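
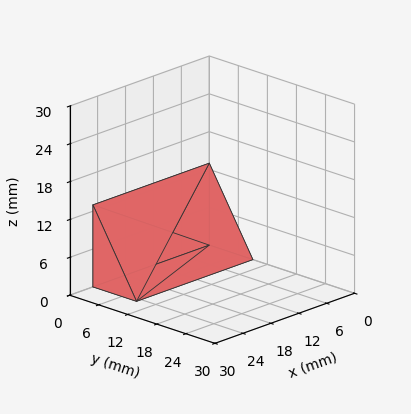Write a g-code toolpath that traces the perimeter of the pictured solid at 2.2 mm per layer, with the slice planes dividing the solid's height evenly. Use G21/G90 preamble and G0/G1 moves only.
Reading the render: the shape is a wedge (ramp): 25 × 9 mm base, rising to 13 mm along the y=0 edge and sloping linearly to z=0 at y=9 (dimensions read to the nearest mm from the axis ticks). For the g-code, the solid's height is divided into equal slices at the stated Δz and each level perimeter traced with G1 moves after a G0 lift.

; perimeter-only toolpath
G21 ; units = mm
G90 ; absolute positioning
G28 ; home
; layer 1
G0 Z2.2
G0 X0.0 Y0.0
G1 X25.0 Y0.0
G1 X25.0 Y7.5
G1 X0.0 Y7.5
G1 X0.0 Y0.0
; layer 2
G0 Z4.3
G0 X0.0 Y0.0
G1 X25.0 Y0.0
G1 X25.0 Y6.0
G1 X0.0 Y6.0
G1 X0.0 Y0.0
; layer 3
G0 Z6.5
G0 X0.0 Y0.0
G1 X25.0 Y0.0
G1 X25.0 Y4.5
G1 X0.0 Y4.5
G1 X0.0 Y0.0
; layer 4
G0 Z8.7
G0 X0.0 Y0.0
G1 X25.0 Y0.0
G1 X25.0 Y3.0
G1 X0.0 Y3.0
G1 X0.0 Y0.0
; layer 5
G0 Z10.8
G0 X0.0 Y0.0
G1 X25.0 Y0.0
G1 X25.0 Y1.5
G1 X0.0 Y1.5
G1 X0.0 Y0.0
M2 ; end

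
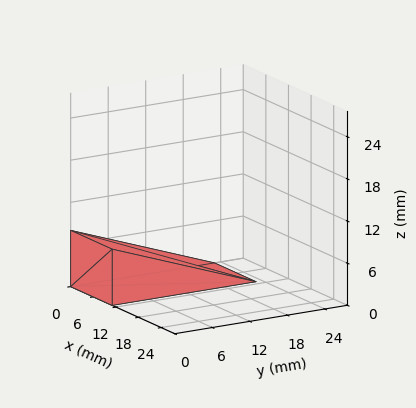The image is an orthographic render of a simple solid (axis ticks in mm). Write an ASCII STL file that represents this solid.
Reading the render: the shape is a wedge (ramp): 11 × 23 mm base, rising to 8 mm along the y=0 edge and sloping linearly to z=0 at y=23 (dimensions read to the nearest mm from the axis ticks). For the STL, each face is triangulated and given an outward normal.

solid part
  facet normal 0.0000 0.0000 -1.0000
    outer loop
      vertex 11.00 23.00 0.00
      vertex 11.00 0.00 0.00
      vertex 0.00 0.00 0.00
    endloop
  endfacet
  facet normal 0.0000 0.0000 -1.0000
    outer loop
      vertex 0.00 23.00 0.00
      vertex 11.00 23.00 0.00
      vertex 0.00 0.00 0.00
    endloop
  endfacet
  facet normal 0.0000 -1.0000 0.0000
    outer loop
      vertex 0.00 0.00 0.00
      vertex 11.00 0.00 0.00
      vertex 11.00 0.00 8.00
    endloop
  endfacet
  facet normal 0.0000 -1.0000 0.0000
    outer loop
      vertex 0.00 0.00 0.00
      vertex 11.00 0.00 8.00
      vertex 0.00 0.00 8.00
    endloop
  endfacet
  facet normal 0.0000 0.3285 0.9445
    outer loop
      vertex 0.00 0.00 8.00
      vertex 11.00 0.00 8.00
      vertex 11.00 23.00 0.00
    endloop
  endfacet
  facet normal 0.0000 0.3285 0.9445
    outer loop
      vertex 0.00 0.00 8.00
      vertex 11.00 23.00 0.00
      vertex 0.00 23.00 0.00
    endloop
  endfacet
  facet normal -1.0000 0.0000 0.0000
    outer loop
      vertex 0.00 0.00 8.00
      vertex 0.00 23.00 0.00
      vertex 0.00 0.00 0.00
    endloop
  endfacet
  facet normal 1.0000 0.0000 0.0000
    outer loop
      vertex 11.00 0.00 0.00
      vertex 11.00 23.00 0.00
      vertex 11.00 0.00 8.00
    endloop
  endfacet
endsolid part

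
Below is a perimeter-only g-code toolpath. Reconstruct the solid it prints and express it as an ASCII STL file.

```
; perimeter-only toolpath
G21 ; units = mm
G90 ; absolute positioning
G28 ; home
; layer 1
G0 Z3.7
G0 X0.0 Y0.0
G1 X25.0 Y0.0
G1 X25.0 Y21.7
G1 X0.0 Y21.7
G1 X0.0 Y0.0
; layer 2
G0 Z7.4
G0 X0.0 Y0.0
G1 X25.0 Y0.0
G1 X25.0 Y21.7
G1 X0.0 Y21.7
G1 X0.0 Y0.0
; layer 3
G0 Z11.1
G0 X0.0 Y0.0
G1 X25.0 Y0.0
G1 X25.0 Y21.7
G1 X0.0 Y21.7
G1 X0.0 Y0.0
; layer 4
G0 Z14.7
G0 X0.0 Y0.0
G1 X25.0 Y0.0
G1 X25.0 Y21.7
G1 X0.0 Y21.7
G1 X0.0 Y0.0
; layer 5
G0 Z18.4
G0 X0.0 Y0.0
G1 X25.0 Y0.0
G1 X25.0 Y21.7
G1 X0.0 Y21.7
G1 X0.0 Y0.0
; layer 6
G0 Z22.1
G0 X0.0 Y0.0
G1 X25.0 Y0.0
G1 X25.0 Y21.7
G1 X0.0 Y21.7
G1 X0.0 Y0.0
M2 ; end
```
solid part
  facet normal 0.0000 0.0000 -1.0000
    outer loop
      vertex 25.0 21.7 0.0
      vertex 25.0 0.0 0.0
      vertex 0.0 0.0 0.0
    endloop
  endfacet
  facet normal 0.0000 0.0000 -1.0000
    outer loop
      vertex 0.0 21.7 0.0
      vertex 25.0 21.7 0.0
      vertex 0.0 0.0 0.0
    endloop
  endfacet
  facet normal 0.0000 0.0000 1.0000
    outer loop
      vertex 0.0 0.0 22.1
      vertex 25.0 0.0 22.1
      vertex 25.0 21.7 22.1
    endloop
  endfacet
  facet normal 0.0000 0.0000 1.0000
    outer loop
      vertex 0.0 0.0 22.1
      vertex 25.0 21.7 22.1
      vertex 0.0 21.7 22.1
    endloop
  endfacet
  facet normal 0.0000 -1.0000 0.0000
    outer loop
      vertex 0.0 0.0 0.0
      vertex 25.0 0.0 0.0
      vertex 25.0 0.0 22.1
    endloop
  endfacet
  facet normal 0.0000 -1.0000 0.0000
    outer loop
      vertex 0.0 0.0 0.0
      vertex 25.0 0.0 22.1
      vertex 0.0 0.0 22.1
    endloop
  endfacet
  facet normal 0.0000 1.0000 0.0000
    outer loop
      vertex 25.0 21.7 22.1
      vertex 25.0 21.7 0.0
      vertex 0.0 21.7 0.0
    endloop
  endfacet
  facet normal 0.0000 1.0000 0.0000
    outer loop
      vertex 0.0 21.7 22.1
      vertex 25.0 21.7 22.1
      vertex 0.0 21.7 0.0
    endloop
  endfacet
  facet normal -1.0000 0.0000 0.0000
    outer loop
      vertex 0.0 21.7 22.1
      vertex 0.0 21.7 0.0
      vertex 0.0 0.0 0.0
    endloop
  endfacet
  facet normal -1.0000 0.0000 0.0000
    outer loop
      vertex 0.0 0.0 22.1
      vertex 0.0 21.7 22.1
      vertex 0.0 0.0 0.0
    endloop
  endfacet
  facet normal 1.0000 0.0000 0.0000
    outer loop
      vertex 25.0 0.0 0.0
      vertex 25.0 21.7 0.0
      vertex 25.0 21.7 22.1
    endloop
  endfacet
  facet normal 1.0000 0.0000 0.0000
    outer loop
      vertex 25.0 0.0 0.0
      vertex 25.0 21.7 22.1
      vertex 25.0 0.0 22.1
    endloop
  endfacet
endsolid part

The G0 Z moves step by Δz≈3.7 mm. Every layer's G1 loop is the same polygon, so the solid is a straight extrusion of it from z=0 to z≈22.1. Closing with flat bottom and top caps and triangulating gives 12 facets — a rectangular box, roughly 25 × 21.7 mm footprint and 22.1 mm tall.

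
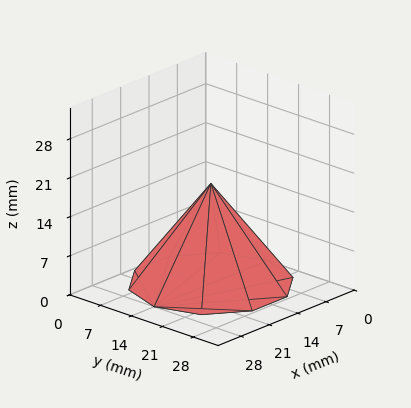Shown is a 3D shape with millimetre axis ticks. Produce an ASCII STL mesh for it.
Reading the render: the shape is a regular 10-sided pyramid, base circumscribed radius ≈ 14 mm, apex at z ≈ 18 mm (dimensions read to the nearest mm from the axis ticks). For the STL, each face is triangulated and given an outward normal.

solid part
  facet normal 0.0000 0.0000 -1.0000
    outer loop
      vertex 18.3 27.3 0.0
      vertex 25.3 22.2 0.0
      vertex 28.0 14.0 0.0
    endloop
  endfacet
  facet normal 0.0000 0.0000 -1.0000
    outer loop
      vertex 9.7 27.3 0.0
      vertex 18.3 27.3 0.0
      vertex 28.0 14.0 0.0
    endloop
  endfacet
  facet normal 0.0000 0.0000 -1.0000
    outer loop
      vertex 2.7 22.2 0.0
      vertex 9.7 27.3 0.0
      vertex 28.0 14.0 0.0
    endloop
  endfacet
  facet normal 0.0000 0.0000 -1.0000
    outer loop
      vertex 0.0 14.0 0.0
      vertex 2.7 22.2 0.0
      vertex 28.0 14.0 0.0
    endloop
  endfacet
  facet normal 0.0000 0.0000 -1.0000
    outer loop
      vertex 2.7 5.8 0.0
      vertex 0.0 14.0 0.0
      vertex 28.0 14.0 0.0
    endloop
  endfacet
  facet normal 0.0000 0.0000 -1.0000
    outer loop
      vertex 9.7 0.7 0.0
      vertex 2.7 5.8 0.0
      vertex 28.0 14.0 0.0
    endloop
  endfacet
  facet normal 0.0000 0.0000 -1.0000
    outer loop
      vertex 18.3 0.7 0.0
      vertex 9.7 0.7 0.0
      vertex 28.0 14.0 0.0
    endloop
  endfacet
  facet normal 0.0000 0.0000 -1.0000
    outer loop
      vertex 25.3 5.8 0.0
      vertex 18.3 0.7 0.0
      vertex 28.0 14.0 0.0
    endloop
  endfacet
  facet normal 0.7640 0.2516 0.5942
    outer loop
      vertex 28.0 14.0 0.0
      vertex 25.3 22.2 0.0
      vertex 14.0 14.0 18.0
    endloop
  endfacet
  facet normal 0.4738 0.6504 0.5937
    outer loop
      vertex 25.3 22.2 0.0
      vertex 18.3 27.3 0.0
      vertex 14.0 14.0 18.0
    endloop
  endfacet
  facet normal 0.0000 0.8043 0.5943
    outer loop
      vertex 18.3 27.3 0.0
      vertex 9.7 27.3 0.0
      vertex 14.0 14.0 18.0
    endloop
  endfacet
  facet normal -0.4738 0.6504 0.5937
    outer loop
      vertex 9.7 27.3 0.0
      vertex 2.7 22.2 0.0
      vertex 14.0 14.0 18.0
    endloop
  endfacet
  facet normal -0.7640 0.2516 0.5942
    outer loop
      vertex 2.7 22.2 0.0
      vertex 0.0 14.0 0.0
      vertex 14.0 14.0 18.0
    endloop
  endfacet
  facet normal -0.7640 -0.2516 0.5942
    outer loop
      vertex 0.0 14.0 0.0
      vertex 2.7 5.8 0.0
      vertex 14.0 14.0 18.0
    endloop
  endfacet
  facet normal -0.4738 -0.6504 0.5937
    outer loop
      vertex 2.7 5.8 0.0
      vertex 9.7 0.7 0.0
      vertex 14.0 14.0 18.0
    endloop
  endfacet
  facet normal 0.0000 -0.8043 0.5943
    outer loop
      vertex 9.7 0.7 0.0
      vertex 18.3 0.7 0.0
      vertex 14.0 14.0 18.0
    endloop
  endfacet
  facet normal 0.4738 -0.6504 0.5937
    outer loop
      vertex 18.3 0.7 0.0
      vertex 25.3 5.8 0.0
      vertex 14.0 14.0 18.0
    endloop
  endfacet
  facet normal 0.7640 -0.2516 0.5942
    outer loop
      vertex 25.3 5.8 0.0
      vertex 28.0 14.0 0.0
      vertex 14.0 14.0 18.0
    endloop
  endfacet
endsolid part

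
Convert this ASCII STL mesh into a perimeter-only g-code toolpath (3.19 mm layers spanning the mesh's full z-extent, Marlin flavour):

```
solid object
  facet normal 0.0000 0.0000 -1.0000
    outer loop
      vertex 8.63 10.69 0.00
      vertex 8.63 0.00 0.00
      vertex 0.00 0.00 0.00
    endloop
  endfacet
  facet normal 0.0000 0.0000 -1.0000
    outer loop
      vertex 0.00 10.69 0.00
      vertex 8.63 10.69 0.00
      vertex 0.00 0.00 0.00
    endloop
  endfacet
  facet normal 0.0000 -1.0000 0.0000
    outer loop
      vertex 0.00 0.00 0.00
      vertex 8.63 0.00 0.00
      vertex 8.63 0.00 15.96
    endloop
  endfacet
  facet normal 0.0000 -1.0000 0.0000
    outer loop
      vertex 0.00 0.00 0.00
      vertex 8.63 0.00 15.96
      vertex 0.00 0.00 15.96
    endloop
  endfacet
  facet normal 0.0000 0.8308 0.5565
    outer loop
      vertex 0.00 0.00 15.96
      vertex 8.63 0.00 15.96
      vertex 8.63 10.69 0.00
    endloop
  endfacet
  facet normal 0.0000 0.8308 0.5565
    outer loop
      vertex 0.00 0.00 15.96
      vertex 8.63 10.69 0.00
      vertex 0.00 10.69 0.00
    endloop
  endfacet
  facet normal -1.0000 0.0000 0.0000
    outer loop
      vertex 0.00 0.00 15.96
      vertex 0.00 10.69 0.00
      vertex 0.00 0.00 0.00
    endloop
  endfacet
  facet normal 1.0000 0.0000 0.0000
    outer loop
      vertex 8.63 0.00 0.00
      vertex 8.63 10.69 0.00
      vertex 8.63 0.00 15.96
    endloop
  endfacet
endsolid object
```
; perimeter-only toolpath
G21 ; units = mm
G90 ; absolute positioning
G28 ; home
; layer 1
G0 Z3.19
G0 X0.00 Y0.00
G1 X8.63 Y0.00
G1 X8.63 Y8.55
G1 X0.00 Y8.55
G1 X0.00 Y0.00
; layer 2
G0 Z6.38
G0 X0.00 Y0.00
G1 X8.63 Y0.00
G1 X8.63 Y6.41
G1 X0.00 Y6.41
G1 X0.00 Y0.00
; layer 3
G0 Z9.58
G0 X0.00 Y0.00
G1 X8.63 Y0.00
G1 X8.63 Y4.28
G1 X0.00 Y4.28
G1 X0.00 Y0.00
; layer 4
G0 Z12.77
G0 X0.00 Y0.00
G1 X8.63 Y0.00
G1 X8.63 Y2.14
G1 X0.00 Y2.14
G1 X0.00 Y0.00
M2 ; end

The solid is a wedge (ramp): 8.63 × 10.7 mm base, rising to 16 mm along the y=0 edge and sloping linearly to z=0 at y=10.7. Slicing at Δz = 3.19 mm — 5 equal slices spanning the solid's height, so layer i sits at z = i·h/5 — gives 4 non-empty perimeters. Each is a 4-segment closed polygon; G0 lifts to the layer z and rapids to the start vertex, then G1 traces the edges. The cross-section shrinks linearly with z (the slice at the apex is degenerate and omitted).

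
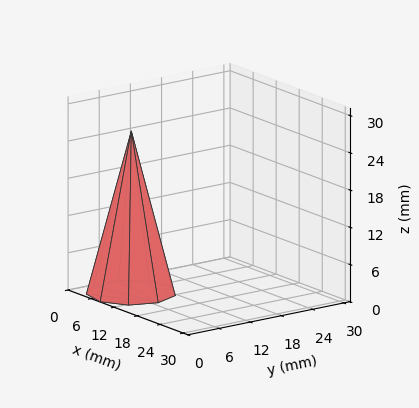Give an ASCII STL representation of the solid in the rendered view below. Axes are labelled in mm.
Reading the render: the shape is a regular 9-sided pyramid, base circumscribed radius ≈ 7 mm, apex at z ≈ 26 mm (dimensions read to the nearest mm from the axis ticks). For the STL, each face is triangulated and given an outward normal.

solid part
  facet normal 0.0000 0.0000 -1.0000
    outer loop
      vertex 8.22 13.89 0.00
      vertex 12.36 11.50 0.00
      vertex 14.00 7.00 0.00
    endloop
  endfacet
  facet normal 0.0000 0.0000 -1.0000
    outer loop
      vertex 3.50 13.06 0.00
      vertex 8.22 13.89 0.00
      vertex 14.00 7.00 0.00
    endloop
  endfacet
  facet normal 0.0000 0.0000 -1.0000
    outer loop
      vertex 0.42 9.39 0.00
      vertex 3.50 13.06 0.00
      vertex 14.00 7.00 0.00
    endloop
  endfacet
  facet normal 0.0000 0.0000 -1.0000
    outer loop
      vertex 0.42 4.61 0.00
      vertex 0.42 9.39 0.00
      vertex 14.00 7.00 0.00
    endloop
  endfacet
  facet normal 0.0000 0.0000 -1.0000
    outer loop
      vertex 3.50 0.94 0.00
      vertex 0.42 4.61 0.00
      vertex 14.00 7.00 0.00
    endloop
  endfacet
  facet normal 0.0000 0.0000 -1.0000
    outer loop
      vertex 8.22 0.11 0.00
      vertex 3.50 0.94 0.00
      vertex 14.00 7.00 0.00
    endloop
  endfacet
  facet normal 0.0000 0.0000 -1.0000
    outer loop
      vertex 12.36 2.50 0.00
      vertex 8.22 0.11 0.00
      vertex 14.00 7.00 0.00
    endloop
  endfacet
  facet normal 0.9109 0.3320 0.2452
    outer loop
      vertex 14.00 7.00 0.00
      vertex 12.36 11.50 0.00
      vertex 7.00 7.00 26.00
    endloop
  endfacet
  facet normal 0.4847 0.8396 0.2452
    outer loop
      vertex 12.36 11.50 0.00
      vertex 8.22 13.89 0.00
      vertex 7.00 7.00 26.00
    endloop
  endfacet
  facet normal -0.1679 0.9548 0.2452
    outer loop
      vertex 8.22 13.89 0.00
      vertex 3.50 13.06 0.00
      vertex 7.00 7.00 26.00
    endloop
  endfacet
  facet normal -0.7426 0.6232 0.2452
    outer loop
      vertex 3.50 13.06 0.00
      vertex 0.42 9.39 0.00
      vertex 7.00 7.00 26.00
    endloop
  endfacet
  facet normal -0.9694 0.0000 0.2453
    outer loop
      vertex 0.42 9.39 0.00
      vertex 0.42 4.61 0.00
      vertex 7.00 7.00 26.00
    endloop
  endfacet
  facet normal -0.7426 -0.6232 0.2452
    outer loop
      vertex 0.42 4.61 0.00
      vertex 3.50 0.94 0.00
      vertex 7.00 7.00 26.00
    endloop
  endfacet
  facet normal -0.1679 -0.9548 0.2452
    outer loop
      vertex 3.50 0.94 0.00
      vertex 8.22 0.11 0.00
      vertex 7.00 7.00 26.00
    endloop
  endfacet
  facet normal 0.4847 -0.8396 0.2452
    outer loop
      vertex 8.22 0.11 0.00
      vertex 12.36 2.50 0.00
      vertex 7.00 7.00 26.00
    endloop
  endfacet
  facet normal 0.9109 -0.3320 0.2452
    outer loop
      vertex 12.36 2.50 0.00
      vertex 14.00 7.00 0.00
      vertex 7.00 7.00 26.00
    endloop
  endfacet
endsolid part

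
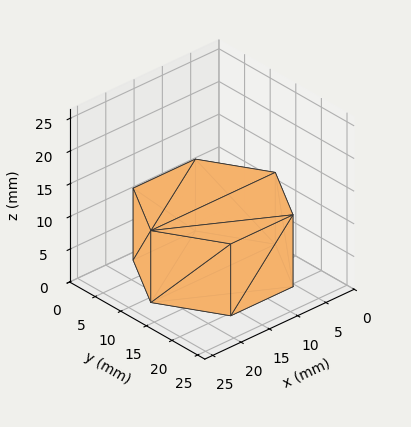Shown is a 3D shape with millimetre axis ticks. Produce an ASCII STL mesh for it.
Reading the render: the shape is a regular 6-sided prism (a cylinder approximated with 6 flat sides), circumscribed radius ≈ 11 mm, height ≈ 11 mm (dimensions read to the nearest mm from the axis ticks). For the STL, each face is triangulated and given an outward normal.

solid part
  facet normal 0.0000 0.0000 -1.0000
    outer loop
      vertex 5.500 20.526 0.000
      vertex 16.500 20.526 0.000
      vertex 22.000 11.000 0.000
    endloop
  endfacet
  facet normal 0.0000 0.0000 -1.0000
    outer loop
      vertex 0.000 11.000 0.000
      vertex 5.500 20.526 0.000
      vertex 22.000 11.000 0.000
    endloop
  endfacet
  facet normal 0.0000 0.0000 -1.0000
    outer loop
      vertex 5.500 1.474 0.000
      vertex 0.000 11.000 0.000
      vertex 22.000 11.000 0.000
    endloop
  endfacet
  facet normal 0.0000 0.0000 -1.0000
    outer loop
      vertex 16.500 1.474 0.000
      vertex 5.500 1.474 0.000
      vertex 22.000 11.000 0.000
    endloop
  endfacet
  facet normal 0.0000 0.0000 1.0000
    outer loop
      vertex 22.000 11.000 11.000
      vertex 16.500 20.526 11.000
      vertex 5.500 20.526 11.000
    endloop
  endfacet
  facet normal 0.0000 0.0000 1.0000
    outer loop
      vertex 22.000 11.000 11.000
      vertex 5.500 20.526 11.000
      vertex 0.000 11.000 11.000
    endloop
  endfacet
  facet normal 0.0000 0.0000 1.0000
    outer loop
      vertex 22.000 11.000 11.000
      vertex 0.000 11.000 11.000
      vertex 5.500 1.474 11.000
    endloop
  endfacet
  facet normal 0.0000 0.0000 1.0000
    outer loop
      vertex 22.000 11.000 11.000
      vertex 5.500 1.474 11.000
      vertex 16.500 1.474 11.000
    endloop
  endfacet
  facet normal 0.8660 0.5000 0.0000
    outer loop
      vertex 22.000 11.000 0.000
      vertex 16.500 20.526 0.000
      vertex 16.500 20.526 11.000
    endloop
  endfacet
  facet normal 0.8660 0.5000 0.0000
    outer loop
      vertex 22.000 11.000 0.000
      vertex 16.500 20.526 11.000
      vertex 22.000 11.000 11.000
    endloop
  endfacet
  facet normal 0.0000 1.0000 0.0000
    outer loop
      vertex 16.500 20.526 0.000
      vertex 5.500 20.526 0.000
      vertex 5.500 20.526 11.000
    endloop
  endfacet
  facet normal 0.0000 1.0000 0.0000
    outer loop
      vertex 16.500 20.526 0.000
      vertex 5.500 20.526 11.000
      vertex 16.500 20.526 11.000
    endloop
  endfacet
  facet normal -0.8660 0.5000 0.0000
    outer loop
      vertex 5.500 20.526 0.000
      vertex 0.000 11.000 0.000
      vertex 0.000 11.000 11.000
    endloop
  endfacet
  facet normal -0.8660 0.5000 0.0000
    outer loop
      vertex 5.500 20.526 0.000
      vertex 0.000 11.000 11.000
      vertex 5.500 20.526 11.000
    endloop
  endfacet
  facet normal -0.8660 -0.5000 0.0000
    outer loop
      vertex 0.000 11.000 0.000
      vertex 5.500 1.474 0.000
      vertex 5.500 1.474 11.000
    endloop
  endfacet
  facet normal -0.8660 -0.5000 0.0000
    outer loop
      vertex 0.000 11.000 0.000
      vertex 5.500 1.474 11.000
      vertex 0.000 11.000 11.000
    endloop
  endfacet
  facet normal 0.0000 -1.0000 0.0000
    outer loop
      vertex 5.500 1.474 0.000
      vertex 16.500 1.474 0.000
      vertex 16.500 1.474 11.000
    endloop
  endfacet
  facet normal 0.0000 -1.0000 0.0000
    outer loop
      vertex 5.500 1.474 0.000
      vertex 16.500 1.474 11.000
      vertex 5.500 1.474 11.000
    endloop
  endfacet
  facet normal 0.8660 -0.5000 0.0000
    outer loop
      vertex 16.500 1.474 0.000
      vertex 22.000 11.000 0.000
      vertex 22.000 11.000 11.000
    endloop
  endfacet
  facet normal 0.8660 -0.5000 0.0000
    outer loop
      vertex 16.500 1.474 0.000
      vertex 22.000 11.000 11.000
      vertex 16.500 1.474 11.000
    endloop
  endfacet
endsolid part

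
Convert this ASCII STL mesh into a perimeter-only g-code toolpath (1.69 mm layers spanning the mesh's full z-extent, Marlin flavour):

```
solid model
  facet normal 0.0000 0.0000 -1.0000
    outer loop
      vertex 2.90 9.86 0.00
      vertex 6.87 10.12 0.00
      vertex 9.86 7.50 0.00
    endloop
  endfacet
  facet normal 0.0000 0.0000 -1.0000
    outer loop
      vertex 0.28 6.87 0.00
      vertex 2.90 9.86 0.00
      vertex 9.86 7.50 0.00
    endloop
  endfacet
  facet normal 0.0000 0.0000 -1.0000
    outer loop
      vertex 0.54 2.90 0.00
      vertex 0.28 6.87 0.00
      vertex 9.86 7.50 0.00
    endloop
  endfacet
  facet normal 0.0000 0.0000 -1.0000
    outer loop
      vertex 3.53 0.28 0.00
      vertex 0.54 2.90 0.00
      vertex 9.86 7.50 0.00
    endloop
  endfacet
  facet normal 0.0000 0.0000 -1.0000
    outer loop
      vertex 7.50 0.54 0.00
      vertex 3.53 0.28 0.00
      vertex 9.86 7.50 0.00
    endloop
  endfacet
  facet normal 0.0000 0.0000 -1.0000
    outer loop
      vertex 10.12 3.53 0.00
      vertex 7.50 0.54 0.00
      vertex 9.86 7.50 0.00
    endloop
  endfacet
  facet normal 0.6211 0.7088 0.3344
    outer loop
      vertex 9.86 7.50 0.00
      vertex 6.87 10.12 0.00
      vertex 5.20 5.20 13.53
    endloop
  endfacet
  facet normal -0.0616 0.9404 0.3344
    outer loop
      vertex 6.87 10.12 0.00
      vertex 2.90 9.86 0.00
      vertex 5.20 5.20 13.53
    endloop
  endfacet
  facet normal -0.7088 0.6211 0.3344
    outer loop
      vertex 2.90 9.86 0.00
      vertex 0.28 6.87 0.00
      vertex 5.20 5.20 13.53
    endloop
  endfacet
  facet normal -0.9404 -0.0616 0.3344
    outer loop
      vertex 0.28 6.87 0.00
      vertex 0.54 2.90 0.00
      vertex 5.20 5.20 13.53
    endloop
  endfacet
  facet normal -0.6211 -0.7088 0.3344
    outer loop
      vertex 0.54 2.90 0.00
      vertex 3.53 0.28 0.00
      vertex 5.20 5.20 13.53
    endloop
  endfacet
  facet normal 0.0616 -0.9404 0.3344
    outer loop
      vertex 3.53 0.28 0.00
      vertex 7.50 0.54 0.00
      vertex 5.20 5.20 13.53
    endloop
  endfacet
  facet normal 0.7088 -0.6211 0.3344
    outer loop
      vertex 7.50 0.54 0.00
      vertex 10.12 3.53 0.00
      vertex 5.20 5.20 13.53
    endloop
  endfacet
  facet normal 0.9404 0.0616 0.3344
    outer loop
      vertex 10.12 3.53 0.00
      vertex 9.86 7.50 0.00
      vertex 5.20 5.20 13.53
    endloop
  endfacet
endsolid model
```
; perimeter-only toolpath
G21 ; units = mm
G90 ; absolute positioning
G28 ; home
; layer 1
G0 Z1.69
G0 X9.28 Y7.21
G1 X6.66 Y9.50
G1 X3.19 Y9.28
G1 X0.90 Y6.66
G1 X1.12 Y3.19
G1 X3.74 Y0.90
G1 X7.21 Y1.12
G1 X9.50 Y3.74
G1 X9.28 Y7.21
; layer 2
G0 Z3.38
G0 X8.70 Y6.92
G1 X6.45 Y8.89
G1 X3.47 Y8.70
G1 X1.51 Y6.45
G1 X1.71 Y3.47
G1 X3.95 Y1.51
G1 X6.92 Y1.71
G1 X8.89 Y3.95
G1 X8.70 Y6.92
; layer 3
G0 Z5.07
G0 X8.11 Y6.64
G1 X6.24 Y8.27
G1 X3.76 Y8.11
G1 X2.12 Y6.24
G1 X2.29 Y3.76
G1 X4.16 Y2.12
G1 X6.64 Y2.29
G1 X8.27 Y4.16
G1 X8.11 Y6.64
; layer 4
G0 Z6.76
G0 X7.53 Y6.35
G1 X6.04 Y7.66
G1 X4.05 Y7.53
G1 X2.74 Y6.04
G1 X2.87 Y4.05
G1 X4.37 Y2.74
G1 X6.35 Y2.87
G1 X7.66 Y4.37
G1 X7.53 Y6.35
; layer 5
G0 Z8.46
G0 X6.95 Y6.06
G1 X5.83 Y7.04
G1 X4.34 Y6.95
G1 X3.35 Y5.83
G1 X3.45 Y4.34
G1 X4.57 Y3.35
G1 X6.06 Y3.45
G1 X7.04 Y4.57
G1 X6.95 Y6.06
; layer 6
G0 Z10.15
G0 X6.37 Y5.78
G1 X5.62 Y6.43
G1 X4.62 Y6.37
G1 X3.97 Y5.62
G1 X4.04 Y4.62
G1 X4.78 Y3.97
G1 X5.78 Y4.04
G1 X6.43 Y4.78
G1 X6.37 Y5.78
; layer 7
G0 Z11.84
G0 X5.78 Y5.49
G1 X5.41 Y5.81
G1 X4.91 Y5.78
G1 X4.58 Y5.41
G1 X4.62 Y4.91
G1 X4.99 Y4.58
G1 X5.49 Y4.62
G1 X5.81 Y4.99
G1 X5.78 Y5.49
M2 ; end

The solid is a regular 8-sided pyramid, base circumscribed radius ≈ 5.2 mm, apex at z ≈ 13.5 mm. Slicing at Δz = 1.69 mm — 8 equal slices spanning the solid's height, so layer i sits at z = i·h/8 — gives 7 non-empty perimeters. Each is a 8-segment closed polygon; G0 lifts to the layer z and rapids to the start vertex, then G1 traces the edges. The cross-section shrinks linearly with z (the slice at the apex is degenerate and omitted).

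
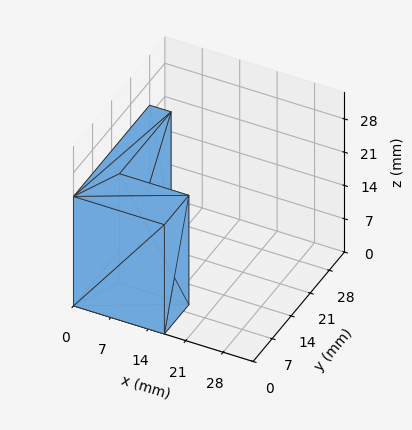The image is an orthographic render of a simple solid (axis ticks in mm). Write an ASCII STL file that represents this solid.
Reading the render: the shape is an L-shaped prism: outer 17 × 28 mm, arm thicknesses ≈ 9 mm (horizontal) and 4 mm (vertical), extruded 23 mm in z (dimensions read to the nearest mm from the axis ticks). For the STL, each face is triangulated and given an outward normal.

solid part
  facet normal 0.0000 0.0000 -1.0000
    outer loop
      vertex 17.0 9.0 0.0
      vertex 17.0 0.0 0.0
      vertex 0.0 0.0 0.0
    endloop
  endfacet
  facet normal 0.0000 0.0000 -1.0000
    outer loop
      vertex 4.0 9.0 0.0
      vertex 17.0 9.0 0.0
      vertex 0.0 0.0 0.0
    endloop
  endfacet
  facet normal 0.0000 0.0000 -1.0000
    outer loop
      vertex 4.0 28.0 0.0
      vertex 4.0 9.0 0.0
      vertex 0.0 0.0 0.0
    endloop
  endfacet
  facet normal 0.0000 0.0000 -1.0000
    outer loop
      vertex 0.0 28.0 0.0
      vertex 4.0 28.0 0.0
      vertex 0.0 0.0 0.0
    endloop
  endfacet
  facet normal 0.0000 0.0000 1.0000
    outer loop
      vertex 0.0 0.0 23.0
      vertex 17.0 0.0 23.0
      vertex 17.0 9.0 23.0
    endloop
  endfacet
  facet normal 0.0000 0.0000 1.0000
    outer loop
      vertex 0.0 0.0 23.0
      vertex 17.0 9.0 23.0
      vertex 4.0 9.0 23.0
    endloop
  endfacet
  facet normal 0.0000 0.0000 1.0000
    outer loop
      vertex 0.0 0.0 23.0
      vertex 4.0 9.0 23.0
      vertex 4.0 28.0 23.0
    endloop
  endfacet
  facet normal 0.0000 0.0000 1.0000
    outer loop
      vertex 0.0 0.0 23.0
      vertex 4.0 28.0 23.0
      vertex 0.0 28.0 23.0
    endloop
  endfacet
  facet normal 0.0000 -1.0000 0.0000
    outer loop
      vertex 0.0 0.0 0.0
      vertex 17.0 0.0 0.0
      vertex 17.0 0.0 23.0
    endloop
  endfacet
  facet normal 0.0000 -1.0000 0.0000
    outer loop
      vertex 0.0 0.0 0.0
      vertex 17.0 0.0 23.0
      vertex 0.0 0.0 23.0
    endloop
  endfacet
  facet normal 1.0000 0.0000 0.0000
    outer loop
      vertex 17.0 0.0 0.0
      vertex 17.0 9.0 0.0
      vertex 17.0 9.0 23.0
    endloop
  endfacet
  facet normal 1.0000 0.0000 0.0000
    outer loop
      vertex 17.0 0.0 0.0
      vertex 17.0 9.0 23.0
      vertex 17.0 0.0 23.0
    endloop
  endfacet
  facet normal 0.0000 1.0000 0.0000
    outer loop
      vertex 17.0 9.0 0.0
      vertex 4.0 9.0 0.0
      vertex 4.0 9.0 23.0
    endloop
  endfacet
  facet normal 0.0000 1.0000 0.0000
    outer loop
      vertex 17.0 9.0 0.0
      vertex 4.0 9.0 23.0
      vertex 17.0 9.0 23.0
    endloop
  endfacet
  facet normal 1.0000 0.0000 0.0000
    outer loop
      vertex 4.0 9.0 0.0
      vertex 4.0 28.0 0.0
      vertex 4.0 28.0 23.0
    endloop
  endfacet
  facet normal 1.0000 0.0000 0.0000
    outer loop
      vertex 4.0 9.0 0.0
      vertex 4.0 28.0 23.0
      vertex 4.0 9.0 23.0
    endloop
  endfacet
  facet normal 0.0000 1.0000 0.0000
    outer loop
      vertex 4.0 28.0 0.0
      vertex 0.0 28.0 0.0
      vertex 0.0 28.0 23.0
    endloop
  endfacet
  facet normal 0.0000 1.0000 0.0000
    outer loop
      vertex 4.0 28.0 0.0
      vertex 0.0 28.0 23.0
      vertex 4.0 28.0 23.0
    endloop
  endfacet
  facet normal -1.0000 0.0000 0.0000
    outer loop
      vertex 0.0 28.0 0.0
      vertex 0.0 0.0 0.0
      vertex 0.0 0.0 23.0
    endloop
  endfacet
  facet normal -1.0000 0.0000 0.0000
    outer loop
      vertex 0.0 28.0 0.0
      vertex 0.0 0.0 23.0
      vertex 0.0 28.0 23.0
    endloop
  endfacet
endsolid part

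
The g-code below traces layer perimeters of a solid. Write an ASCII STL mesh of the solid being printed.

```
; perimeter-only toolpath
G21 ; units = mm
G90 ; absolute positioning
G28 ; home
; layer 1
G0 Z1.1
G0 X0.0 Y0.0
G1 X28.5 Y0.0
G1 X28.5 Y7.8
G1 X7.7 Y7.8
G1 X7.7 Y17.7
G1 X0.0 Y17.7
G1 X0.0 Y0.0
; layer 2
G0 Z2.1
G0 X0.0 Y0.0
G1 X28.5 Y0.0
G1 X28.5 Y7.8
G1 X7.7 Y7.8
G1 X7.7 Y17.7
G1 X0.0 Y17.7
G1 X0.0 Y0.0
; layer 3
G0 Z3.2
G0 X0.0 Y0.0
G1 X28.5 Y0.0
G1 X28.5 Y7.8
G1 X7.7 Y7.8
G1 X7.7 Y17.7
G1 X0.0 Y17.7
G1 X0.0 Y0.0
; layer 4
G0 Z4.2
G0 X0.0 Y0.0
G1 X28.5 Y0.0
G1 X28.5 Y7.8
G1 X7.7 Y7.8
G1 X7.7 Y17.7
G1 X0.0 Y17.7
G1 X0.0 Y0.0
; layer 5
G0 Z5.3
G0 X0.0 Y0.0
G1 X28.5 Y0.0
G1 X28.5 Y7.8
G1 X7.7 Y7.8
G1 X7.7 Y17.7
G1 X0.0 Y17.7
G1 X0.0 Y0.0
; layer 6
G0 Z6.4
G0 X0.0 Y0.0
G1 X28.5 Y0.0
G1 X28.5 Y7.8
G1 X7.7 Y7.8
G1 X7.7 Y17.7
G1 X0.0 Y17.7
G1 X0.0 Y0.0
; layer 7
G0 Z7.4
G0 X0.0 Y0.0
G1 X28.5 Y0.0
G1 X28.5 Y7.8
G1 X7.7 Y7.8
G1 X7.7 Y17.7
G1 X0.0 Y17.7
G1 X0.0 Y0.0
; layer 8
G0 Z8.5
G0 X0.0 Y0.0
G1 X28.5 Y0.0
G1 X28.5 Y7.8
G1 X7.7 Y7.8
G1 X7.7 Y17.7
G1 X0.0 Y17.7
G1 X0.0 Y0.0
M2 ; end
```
solid part
  facet normal 0.0000 0.0000 -1.0000
    outer loop
      vertex 28.5 7.8 0.0
      vertex 28.5 0.0 0.0
      vertex 0.0 0.0 0.0
    endloop
  endfacet
  facet normal 0.0000 0.0000 -1.0000
    outer loop
      vertex 7.7 7.8 0.0
      vertex 28.5 7.8 0.0
      vertex 0.0 0.0 0.0
    endloop
  endfacet
  facet normal 0.0000 0.0000 -1.0000
    outer loop
      vertex 7.7 17.7 0.0
      vertex 7.7 7.8 0.0
      vertex 0.0 0.0 0.0
    endloop
  endfacet
  facet normal 0.0000 0.0000 -1.0000
    outer loop
      vertex 0.0 17.7 0.0
      vertex 7.7 17.7 0.0
      vertex 0.0 0.0 0.0
    endloop
  endfacet
  facet normal 0.0000 0.0000 1.0000
    outer loop
      vertex 0.0 0.0 8.5
      vertex 28.5 0.0 8.5
      vertex 28.5 7.8 8.5
    endloop
  endfacet
  facet normal 0.0000 0.0000 1.0000
    outer loop
      vertex 0.0 0.0 8.5
      vertex 28.5 7.8 8.5
      vertex 7.7 7.8 8.5
    endloop
  endfacet
  facet normal 0.0000 0.0000 1.0000
    outer loop
      vertex 0.0 0.0 8.5
      vertex 7.7 7.8 8.5
      vertex 7.7 17.7 8.5
    endloop
  endfacet
  facet normal 0.0000 0.0000 1.0000
    outer loop
      vertex 0.0 0.0 8.5
      vertex 7.7 17.7 8.5
      vertex 0.0 17.7 8.5
    endloop
  endfacet
  facet normal 0.0000 -1.0000 0.0000
    outer loop
      vertex 0.0 0.0 0.0
      vertex 28.5 0.0 0.0
      vertex 28.5 0.0 8.5
    endloop
  endfacet
  facet normal 0.0000 -1.0000 0.0000
    outer loop
      vertex 0.0 0.0 0.0
      vertex 28.5 0.0 8.5
      vertex 0.0 0.0 8.5
    endloop
  endfacet
  facet normal 1.0000 0.0000 0.0000
    outer loop
      vertex 28.5 0.0 0.0
      vertex 28.5 7.8 0.0
      vertex 28.5 7.8 8.5
    endloop
  endfacet
  facet normal 1.0000 0.0000 0.0000
    outer loop
      vertex 28.5 0.0 0.0
      vertex 28.5 7.8 8.5
      vertex 28.5 0.0 8.5
    endloop
  endfacet
  facet normal 0.0000 1.0000 0.0000
    outer loop
      vertex 28.5 7.8 0.0
      vertex 7.7 7.8 0.0
      vertex 7.7 7.8 8.5
    endloop
  endfacet
  facet normal 0.0000 1.0000 0.0000
    outer loop
      vertex 28.5 7.8 0.0
      vertex 7.7 7.8 8.5
      vertex 28.5 7.8 8.5
    endloop
  endfacet
  facet normal 1.0000 0.0000 0.0000
    outer loop
      vertex 7.7 7.8 0.0
      vertex 7.7 17.7 0.0
      vertex 7.7 17.7 8.5
    endloop
  endfacet
  facet normal 1.0000 0.0000 0.0000
    outer loop
      vertex 7.7 7.8 0.0
      vertex 7.7 17.7 8.5
      vertex 7.7 7.8 8.5
    endloop
  endfacet
  facet normal 0.0000 1.0000 0.0000
    outer loop
      vertex 7.7 17.7 0.0
      vertex 0.0 17.7 0.0
      vertex 0.0 17.7 8.5
    endloop
  endfacet
  facet normal 0.0000 1.0000 0.0000
    outer loop
      vertex 7.7 17.7 0.0
      vertex 0.0 17.7 8.5
      vertex 7.7 17.7 8.5
    endloop
  endfacet
  facet normal -1.0000 0.0000 0.0000
    outer loop
      vertex 0.0 17.7 0.0
      vertex 0.0 0.0 0.0
      vertex 0.0 0.0 8.5
    endloop
  endfacet
  facet normal -1.0000 0.0000 0.0000
    outer loop
      vertex 0.0 17.7 0.0
      vertex 0.0 0.0 8.5
      vertex 0.0 17.7 8.5
    endloop
  endfacet
endsolid part

The G0 Z moves step by Δz≈1.1 mm. Every layer's G1 loop is the same polygon, so the solid is a straight extrusion of it from z=0 to z≈8.5. Closing with flat bottom and top caps and triangulating gives 20 facets — an L-shaped prism: outer 28.5 × 17.7 mm, arm thicknesses ≈ 7.8 mm (horizontal) and 7.7 mm (vertical), extruded 8.5 mm in z.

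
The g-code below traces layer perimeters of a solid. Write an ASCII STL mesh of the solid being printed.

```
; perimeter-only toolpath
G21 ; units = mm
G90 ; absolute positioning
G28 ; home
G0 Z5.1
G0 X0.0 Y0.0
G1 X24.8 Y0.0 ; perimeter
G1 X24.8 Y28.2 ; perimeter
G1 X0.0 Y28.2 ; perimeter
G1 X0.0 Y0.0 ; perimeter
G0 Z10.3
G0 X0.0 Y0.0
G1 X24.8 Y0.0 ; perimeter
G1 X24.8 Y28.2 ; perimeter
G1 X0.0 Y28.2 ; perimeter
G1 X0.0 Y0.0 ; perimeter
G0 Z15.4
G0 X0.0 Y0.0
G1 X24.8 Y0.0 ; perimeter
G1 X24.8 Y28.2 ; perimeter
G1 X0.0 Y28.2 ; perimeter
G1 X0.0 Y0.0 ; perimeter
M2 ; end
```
solid part
  facet normal 0.0000 0.0000 -1.0000
    outer loop
      vertex 24.8 28.2 0.0
      vertex 24.8 0.0 0.0
      vertex 0.0 0.0 0.0
    endloop
  endfacet
  facet normal 0.0000 0.0000 -1.0000
    outer loop
      vertex 0.0 28.2 0.0
      vertex 24.8 28.2 0.0
      vertex 0.0 0.0 0.0
    endloop
  endfacet
  facet normal 0.0000 0.0000 1.0000
    outer loop
      vertex 0.0 0.0 15.4
      vertex 24.8 0.0 15.4
      vertex 24.8 28.2 15.4
    endloop
  endfacet
  facet normal 0.0000 0.0000 1.0000
    outer loop
      vertex 0.0 0.0 15.4
      vertex 24.8 28.2 15.4
      vertex 0.0 28.2 15.4
    endloop
  endfacet
  facet normal 0.0000 -1.0000 0.0000
    outer loop
      vertex 0.0 0.0 0.0
      vertex 24.8 0.0 0.0
      vertex 24.8 0.0 15.4
    endloop
  endfacet
  facet normal 0.0000 -1.0000 0.0000
    outer loop
      vertex 0.0 0.0 0.0
      vertex 24.8 0.0 15.4
      vertex 0.0 0.0 15.4
    endloop
  endfacet
  facet normal 0.0000 1.0000 0.0000
    outer loop
      vertex 24.8 28.2 15.4
      vertex 24.8 28.2 0.0
      vertex 0.0 28.2 0.0
    endloop
  endfacet
  facet normal 0.0000 1.0000 0.0000
    outer loop
      vertex 0.0 28.2 15.4
      vertex 24.8 28.2 15.4
      vertex 0.0 28.2 0.0
    endloop
  endfacet
  facet normal -1.0000 0.0000 0.0000
    outer loop
      vertex 0.0 28.2 15.4
      vertex 0.0 28.2 0.0
      vertex 0.0 0.0 0.0
    endloop
  endfacet
  facet normal -1.0000 0.0000 0.0000
    outer loop
      vertex 0.0 0.0 15.4
      vertex 0.0 28.2 15.4
      vertex 0.0 0.0 0.0
    endloop
  endfacet
  facet normal 1.0000 0.0000 0.0000
    outer loop
      vertex 24.8 0.0 0.0
      vertex 24.8 28.2 0.0
      vertex 24.8 28.2 15.4
    endloop
  endfacet
  facet normal 1.0000 0.0000 0.0000
    outer loop
      vertex 24.8 0.0 0.0
      vertex 24.8 28.2 15.4
      vertex 24.8 0.0 15.4
    endloop
  endfacet
endsolid part

The G0 Z moves step by Δz≈5.1 mm. Every layer's G1 loop is the same polygon, so the solid is a straight extrusion of it from z=0 to z≈15.4. Closing with flat bottom and top caps and triangulating gives 12 facets — a rectangular box, roughly 24.8 × 28.2 mm footprint and 15.4 mm tall.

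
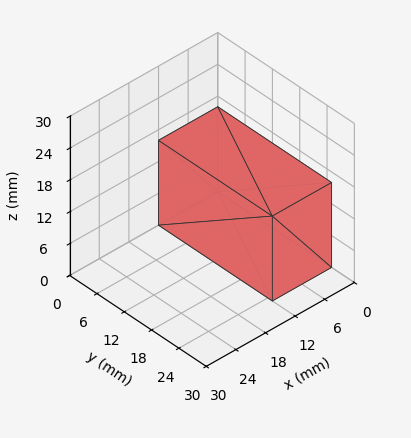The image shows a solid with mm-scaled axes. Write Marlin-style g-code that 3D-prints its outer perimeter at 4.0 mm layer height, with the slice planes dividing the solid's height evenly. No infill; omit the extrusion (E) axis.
Reading the render: the shape is a rectangular box, roughly 12 × 25 mm footprint and 16 mm tall (dimensions read to the nearest mm from the axis ticks). For the g-code, the solid's height is divided into equal slices at the stated Δz and each level perimeter traced with G1 moves after a G0 lift.

; perimeter-only toolpath
G21 ; units = mm
G90 ; absolute positioning
G28 ; home
; layer 1
G0 Z4.0
G0 X0.0 Y0.0
G1 X12.0 Y0.0
G1 X12.0 Y25.0
G1 X0.0 Y25.0
G1 X0.0 Y0.0
; layer 2
G0 Z8.0
G0 X0.0 Y0.0
G1 X12.0 Y0.0
G1 X12.0 Y25.0
G1 X0.0 Y25.0
G1 X0.0 Y0.0
; layer 3
G0 Z12.0
G0 X0.0 Y0.0
G1 X12.0 Y0.0
G1 X12.0 Y25.0
G1 X0.0 Y25.0
G1 X0.0 Y0.0
; layer 4
G0 Z16.0
G0 X0.0 Y0.0
G1 X12.0 Y0.0
G1 X12.0 Y25.0
G1 X0.0 Y25.0
G1 X0.0 Y0.0
M2 ; end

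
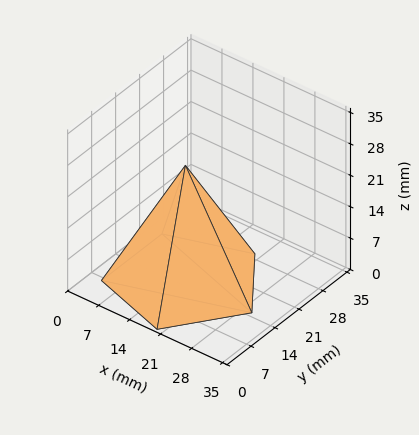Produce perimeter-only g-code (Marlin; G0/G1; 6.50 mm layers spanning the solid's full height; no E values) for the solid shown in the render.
Reading the render: the shape is a regular 5-sided pyramid, base circumscribed radius ≈ 15 mm, apex at z ≈ 26 mm (dimensions read to the nearest mm from the axis ticks). For the g-code, the solid's height is divided into equal slices at the stated Δz and each level perimeter traced with G1 moves after a G0 lift.

; perimeter-only toolpath
G21 ; units = mm
G90 ; absolute positioning
G28 ; home
; layer 1
G0 Z6.50
G0 X26.25 Y15.00
G1 X18.48 Y25.70
G1 X5.89 Y21.62
G1 X5.89 Y8.38
G1 X18.48 Y4.30
G1 X26.25 Y15.00
; layer 2
G0 Z13.00
G0 X22.50 Y15.00
G1 X17.32 Y22.13
G1 X8.93 Y19.41
G1 X8.93 Y10.59
G1 X17.32 Y7.87
G1 X22.50 Y15.00
; layer 3
G0 Z19.50
G0 X18.75 Y15.00
G1 X16.16 Y18.57
G1 X11.96 Y17.20
G1 X11.96 Y12.79
G1 X16.16 Y11.43
G1 X18.75 Y15.00
M2 ; end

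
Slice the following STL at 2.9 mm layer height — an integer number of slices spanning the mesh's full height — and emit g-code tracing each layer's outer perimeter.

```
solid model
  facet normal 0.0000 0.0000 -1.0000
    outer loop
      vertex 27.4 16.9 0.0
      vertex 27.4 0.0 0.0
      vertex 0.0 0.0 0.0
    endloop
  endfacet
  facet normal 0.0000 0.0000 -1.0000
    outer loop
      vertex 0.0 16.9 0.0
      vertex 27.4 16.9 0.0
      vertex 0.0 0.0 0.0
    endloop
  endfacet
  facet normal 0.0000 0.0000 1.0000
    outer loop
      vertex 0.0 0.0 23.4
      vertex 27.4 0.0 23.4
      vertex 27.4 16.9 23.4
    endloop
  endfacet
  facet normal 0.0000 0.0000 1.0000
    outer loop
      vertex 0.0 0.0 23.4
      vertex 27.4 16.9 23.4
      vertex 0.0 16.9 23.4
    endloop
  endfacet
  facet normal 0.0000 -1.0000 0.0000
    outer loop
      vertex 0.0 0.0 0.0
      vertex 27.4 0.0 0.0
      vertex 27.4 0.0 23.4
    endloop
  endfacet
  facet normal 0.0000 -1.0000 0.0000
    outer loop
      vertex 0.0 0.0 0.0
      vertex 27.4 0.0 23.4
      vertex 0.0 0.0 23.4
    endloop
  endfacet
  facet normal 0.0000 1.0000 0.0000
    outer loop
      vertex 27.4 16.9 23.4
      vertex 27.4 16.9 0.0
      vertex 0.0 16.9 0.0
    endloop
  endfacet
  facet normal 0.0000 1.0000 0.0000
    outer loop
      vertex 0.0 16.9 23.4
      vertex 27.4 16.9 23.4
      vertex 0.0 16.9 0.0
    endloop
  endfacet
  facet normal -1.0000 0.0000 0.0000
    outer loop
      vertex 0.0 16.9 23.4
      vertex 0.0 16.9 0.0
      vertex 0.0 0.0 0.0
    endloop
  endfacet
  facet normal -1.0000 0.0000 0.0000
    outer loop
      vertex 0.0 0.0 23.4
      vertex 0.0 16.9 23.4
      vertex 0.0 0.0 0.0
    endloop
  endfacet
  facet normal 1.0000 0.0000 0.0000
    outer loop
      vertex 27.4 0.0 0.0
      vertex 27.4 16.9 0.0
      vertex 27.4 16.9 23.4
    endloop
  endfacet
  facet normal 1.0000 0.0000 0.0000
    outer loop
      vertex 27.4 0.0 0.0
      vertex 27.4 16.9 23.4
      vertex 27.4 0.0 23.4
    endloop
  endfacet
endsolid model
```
; perimeter-only toolpath
G21 ; units = mm
G90 ; absolute positioning
G28 ; home
; layer 1
G0 Z2.9
G0 X0.0 Y0.0
G1 X27.4 Y0.0
G1 X27.4 Y16.9
G1 X0.0 Y16.9
G1 X0.0 Y0.0
; layer 2
G0 Z5.8
G0 X0.0 Y0.0
G1 X27.4 Y0.0
G1 X27.4 Y16.9
G1 X0.0 Y16.9
G1 X0.0 Y0.0
; layer 3
G0 Z8.8
G0 X0.0 Y0.0
G1 X27.4 Y0.0
G1 X27.4 Y16.9
G1 X0.0 Y16.9
G1 X0.0 Y0.0
; layer 4
G0 Z11.7
G0 X0.0 Y0.0
G1 X27.4 Y0.0
G1 X27.4 Y16.9
G1 X0.0 Y16.9
G1 X0.0 Y0.0
; layer 5
G0 Z14.6
G0 X0.0 Y0.0
G1 X27.4 Y0.0
G1 X27.4 Y16.9
G1 X0.0 Y16.9
G1 X0.0 Y0.0
; layer 6
G0 Z17.5
G0 X0.0 Y0.0
G1 X27.4 Y0.0
G1 X27.4 Y16.9
G1 X0.0 Y16.9
G1 X0.0 Y0.0
; layer 7
G0 Z20.5
G0 X0.0 Y0.0
G1 X27.4 Y0.0
G1 X27.4 Y16.9
G1 X0.0 Y16.9
G1 X0.0 Y0.0
; layer 8
G0 Z23.4
G0 X0.0 Y0.0
G1 X27.4 Y0.0
G1 X27.4 Y16.9
G1 X0.0 Y16.9
G1 X0.0 Y0.0
M2 ; end

The solid is a rectangular box, roughly 27.4 × 16.9 mm footprint and 23.4 mm tall. Slicing at Δz = 2.9 mm — 8 equal slices spanning the solid's height, so layer i sits at z = i·h/8 — gives 8 non-empty perimeters. Each is a 4-segment closed polygon; G0 lifts to the layer z and rapids to the start vertex, then G1 traces the edges.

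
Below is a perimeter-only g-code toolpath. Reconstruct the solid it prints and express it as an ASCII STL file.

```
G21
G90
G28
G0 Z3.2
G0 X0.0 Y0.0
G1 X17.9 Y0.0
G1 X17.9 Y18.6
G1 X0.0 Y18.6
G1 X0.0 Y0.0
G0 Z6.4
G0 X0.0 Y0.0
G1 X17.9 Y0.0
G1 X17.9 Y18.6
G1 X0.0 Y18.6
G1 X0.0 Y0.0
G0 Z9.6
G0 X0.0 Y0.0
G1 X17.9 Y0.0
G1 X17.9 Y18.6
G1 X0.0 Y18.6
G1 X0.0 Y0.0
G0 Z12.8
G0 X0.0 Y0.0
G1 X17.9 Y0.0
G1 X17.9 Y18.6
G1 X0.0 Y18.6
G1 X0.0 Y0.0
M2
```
solid part
  facet normal 0.0000 0.0000 -1.0000
    outer loop
      vertex 17.9 18.6 0.0
      vertex 17.9 0.0 0.0
      vertex 0.0 0.0 0.0
    endloop
  endfacet
  facet normal 0.0000 0.0000 -1.0000
    outer loop
      vertex 0.0 18.6 0.0
      vertex 17.9 18.6 0.0
      vertex 0.0 0.0 0.0
    endloop
  endfacet
  facet normal 0.0000 0.0000 1.0000
    outer loop
      vertex 0.0 0.0 12.8
      vertex 17.9 0.0 12.8
      vertex 17.9 18.6 12.8
    endloop
  endfacet
  facet normal 0.0000 0.0000 1.0000
    outer loop
      vertex 0.0 0.0 12.8
      vertex 17.9 18.6 12.8
      vertex 0.0 18.6 12.8
    endloop
  endfacet
  facet normal 0.0000 -1.0000 0.0000
    outer loop
      vertex 0.0 0.0 0.0
      vertex 17.9 0.0 0.0
      vertex 17.9 0.0 12.8
    endloop
  endfacet
  facet normal 0.0000 -1.0000 0.0000
    outer loop
      vertex 0.0 0.0 0.0
      vertex 17.9 0.0 12.8
      vertex 0.0 0.0 12.8
    endloop
  endfacet
  facet normal 0.0000 1.0000 0.0000
    outer loop
      vertex 17.9 18.6 12.8
      vertex 17.9 18.6 0.0
      vertex 0.0 18.6 0.0
    endloop
  endfacet
  facet normal 0.0000 1.0000 0.0000
    outer loop
      vertex 0.0 18.6 12.8
      vertex 17.9 18.6 12.8
      vertex 0.0 18.6 0.0
    endloop
  endfacet
  facet normal -1.0000 0.0000 0.0000
    outer loop
      vertex 0.0 18.6 12.8
      vertex 0.0 18.6 0.0
      vertex 0.0 0.0 0.0
    endloop
  endfacet
  facet normal -1.0000 0.0000 0.0000
    outer loop
      vertex 0.0 0.0 12.8
      vertex 0.0 18.6 12.8
      vertex 0.0 0.0 0.0
    endloop
  endfacet
  facet normal 1.0000 0.0000 0.0000
    outer loop
      vertex 17.9 0.0 0.0
      vertex 17.9 18.6 0.0
      vertex 17.9 18.6 12.8
    endloop
  endfacet
  facet normal 1.0000 0.0000 0.0000
    outer loop
      vertex 17.9 0.0 0.0
      vertex 17.9 18.6 12.8
      vertex 17.9 0.0 12.8
    endloop
  endfacet
endsolid part

The G0 Z moves step by Δz≈3.2 mm. Every layer's G1 loop is the same polygon, so the solid is a straight extrusion of it from z=0 to z≈12.8. Closing with flat bottom and top caps and triangulating gives 12 facets — a rectangular box, roughly 17.9 × 18.6 mm footprint and 12.8 mm tall.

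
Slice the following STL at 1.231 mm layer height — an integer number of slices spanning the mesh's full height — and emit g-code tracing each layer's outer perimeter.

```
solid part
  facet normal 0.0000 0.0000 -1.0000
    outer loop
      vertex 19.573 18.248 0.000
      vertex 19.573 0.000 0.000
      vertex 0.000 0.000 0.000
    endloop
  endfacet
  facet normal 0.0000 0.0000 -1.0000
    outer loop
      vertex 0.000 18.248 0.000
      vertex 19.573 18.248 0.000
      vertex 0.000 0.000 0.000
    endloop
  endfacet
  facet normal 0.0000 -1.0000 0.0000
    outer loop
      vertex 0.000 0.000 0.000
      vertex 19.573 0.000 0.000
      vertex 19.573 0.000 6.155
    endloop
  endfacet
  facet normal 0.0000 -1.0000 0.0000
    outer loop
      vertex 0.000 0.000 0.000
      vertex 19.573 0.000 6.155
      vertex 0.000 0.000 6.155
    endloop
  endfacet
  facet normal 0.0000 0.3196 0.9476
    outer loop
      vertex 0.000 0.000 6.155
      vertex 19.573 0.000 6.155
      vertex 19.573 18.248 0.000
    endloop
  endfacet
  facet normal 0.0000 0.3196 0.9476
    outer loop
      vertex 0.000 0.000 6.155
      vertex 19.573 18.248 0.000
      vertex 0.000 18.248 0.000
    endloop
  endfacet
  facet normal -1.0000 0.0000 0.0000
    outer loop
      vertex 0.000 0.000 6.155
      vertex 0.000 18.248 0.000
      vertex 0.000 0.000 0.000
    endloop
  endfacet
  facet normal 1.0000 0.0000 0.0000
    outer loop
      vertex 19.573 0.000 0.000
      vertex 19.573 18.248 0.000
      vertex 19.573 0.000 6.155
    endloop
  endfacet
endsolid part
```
; perimeter-only toolpath
G21 ; units = mm
G90 ; absolute positioning
G28 ; home
; layer 1
G0 Z1.231
G0 X0.000 Y0.000
G1 X19.573 Y0.000
G1 X19.573 Y14.598
G1 X0.000 Y14.598
G1 X0.000 Y0.000
; layer 2
G0 Z2.462
G0 X0.000 Y0.000
G1 X19.573 Y0.000
G1 X19.573 Y10.949
G1 X0.000 Y10.949
G1 X0.000 Y0.000
; layer 3
G0 Z3.693
G0 X0.000 Y0.000
G1 X19.573 Y0.000
G1 X19.573 Y7.299
G1 X0.000 Y7.299
G1 X0.000 Y0.000
; layer 4
G0 Z4.924
G0 X0.000 Y0.000
G1 X19.573 Y0.000
G1 X19.573 Y3.650
G1 X0.000 Y3.650
G1 X0.000 Y0.000
M2 ; end

The solid is a wedge (ramp): 19.6 × 18.2 mm base, rising to 6.16 mm along the y=0 edge and sloping linearly to z=0 at y=18.2. Slicing at Δz = 1.231 mm — 5 equal slices spanning the solid's height, so layer i sits at z = i·h/5 — gives 4 non-empty perimeters. Each is a 4-segment closed polygon; G0 lifts to the layer z and rapids to the start vertex, then G1 traces the edges. The cross-section shrinks linearly with z (the slice at the apex is degenerate and omitted).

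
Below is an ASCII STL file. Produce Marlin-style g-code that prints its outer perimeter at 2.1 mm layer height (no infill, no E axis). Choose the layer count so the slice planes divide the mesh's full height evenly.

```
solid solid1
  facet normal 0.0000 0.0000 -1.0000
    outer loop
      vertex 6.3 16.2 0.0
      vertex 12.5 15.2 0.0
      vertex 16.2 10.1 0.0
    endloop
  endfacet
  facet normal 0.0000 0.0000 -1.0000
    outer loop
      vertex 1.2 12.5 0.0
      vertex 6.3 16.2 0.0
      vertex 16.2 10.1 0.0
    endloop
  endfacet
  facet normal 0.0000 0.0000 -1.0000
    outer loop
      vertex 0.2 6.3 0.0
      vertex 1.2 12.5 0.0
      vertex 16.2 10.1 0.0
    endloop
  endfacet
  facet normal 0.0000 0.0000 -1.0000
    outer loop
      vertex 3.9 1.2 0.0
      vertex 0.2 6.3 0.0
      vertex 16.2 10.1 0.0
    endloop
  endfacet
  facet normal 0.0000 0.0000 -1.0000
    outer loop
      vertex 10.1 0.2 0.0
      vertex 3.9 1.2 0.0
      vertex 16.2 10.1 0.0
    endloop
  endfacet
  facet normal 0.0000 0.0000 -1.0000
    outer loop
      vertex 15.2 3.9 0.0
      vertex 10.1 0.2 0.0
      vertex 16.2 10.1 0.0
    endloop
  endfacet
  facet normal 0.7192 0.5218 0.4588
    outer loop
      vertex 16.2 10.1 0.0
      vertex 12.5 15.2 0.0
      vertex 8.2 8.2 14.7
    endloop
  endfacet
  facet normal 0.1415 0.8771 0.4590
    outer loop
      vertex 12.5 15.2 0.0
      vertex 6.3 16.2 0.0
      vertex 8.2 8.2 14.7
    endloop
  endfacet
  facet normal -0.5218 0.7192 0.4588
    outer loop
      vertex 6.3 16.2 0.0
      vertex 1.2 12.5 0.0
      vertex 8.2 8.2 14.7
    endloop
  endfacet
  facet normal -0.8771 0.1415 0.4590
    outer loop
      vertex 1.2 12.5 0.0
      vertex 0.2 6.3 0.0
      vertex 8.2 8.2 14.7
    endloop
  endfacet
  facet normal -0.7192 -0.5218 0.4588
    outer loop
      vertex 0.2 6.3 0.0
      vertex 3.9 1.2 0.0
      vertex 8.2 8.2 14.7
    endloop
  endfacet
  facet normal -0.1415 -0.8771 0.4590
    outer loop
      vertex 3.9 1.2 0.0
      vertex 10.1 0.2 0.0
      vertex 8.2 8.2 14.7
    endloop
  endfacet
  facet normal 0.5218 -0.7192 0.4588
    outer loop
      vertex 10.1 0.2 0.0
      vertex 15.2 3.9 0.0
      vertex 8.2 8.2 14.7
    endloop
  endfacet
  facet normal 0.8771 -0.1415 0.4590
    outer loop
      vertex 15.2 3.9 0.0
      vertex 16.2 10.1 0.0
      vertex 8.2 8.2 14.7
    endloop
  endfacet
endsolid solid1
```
; perimeter-only toolpath
G21 ; units = mm
G90 ; absolute positioning
G28 ; home
; layer 1
G0 Z2.1
G0 X15.1 Y9.8
G1 X11.9 Y14.2
G1 X6.6 Y15.1
G1 X2.2 Y11.9
G1 X1.3 Y6.6
G1 X4.5 Y2.2
G1 X9.8 Y1.3
G1 X14.2 Y4.5
G1 X15.1 Y9.8
; layer 2
G0 Z4.2
G0 X13.9 Y9.6
G1 X11.3 Y13.2
G1 X6.8 Y13.9
G1 X3.2 Y11.3
G1 X2.5 Y6.8
G1 X5.1 Y3.2
G1 X9.6 Y2.5
G1 X13.2 Y5.1
G1 X13.9 Y9.6
; layer 3
G0 Z6.3
G0 X12.8 Y9.3
G1 X10.7 Y12.2
G1 X7.1 Y12.8
G1 X4.2 Y10.7
G1 X3.6 Y7.1
G1 X5.7 Y4.2
G1 X9.3 Y3.6
G1 X12.2 Y5.7
G1 X12.8 Y9.3
; layer 4
G0 Z8.4
G0 X11.6 Y9.0
G1 X10.0 Y11.2
G1 X7.4 Y11.6
G1 X5.2 Y10.0
G1 X4.8 Y7.4
G1 X6.4 Y5.2
G1 X9.0 Y4.8
G1 X11.2 Y6.4
G1 X11.6 Y9.0
; layer 5
G0 Z10.5
G0 X10.5 Y8.7
G1 X9.4 Y10.2
G1 X7.7 Y10.5
G1 X6.2 Y9.4
G1 X5.9 Y7.7
G1 X7.0 Y6.2
G1 X8.7 Y5.9
G1 X10.2 Y7.0
G1 X10.5 Y8.7
; layer 6
G0 Z12.6
G0 X9.3 Y8.5
G1 X8.8 Y9.2
G1 X7.9 Y9.3
G1 X7.2 Y8.8
G1 X7.1 Y7.9
G1 X7.6 Y7.2
G1 X8.5 Y7.1
G1 X9.2 Y7.6
G1 X9.3 Y8.5
M2 ; end

The solid is a regular 8-sided pyramid, base circumscribed radius ≈ 8.2 mm, apex at z ≈ 14.7 mm. Slicing at Δz = 2.1 mm — 7 equal slices spanning the solid's height, so layer i sits at z = i·h/7 — gives 6 non-empty perimeters. Each is a 8-segment closed polygon; G0 lifts to the layer z and rapids to the start vertex, then G1 traces the edges. The cross-section shrinks linearly with z (the slice at the apex is degenerate and omitted).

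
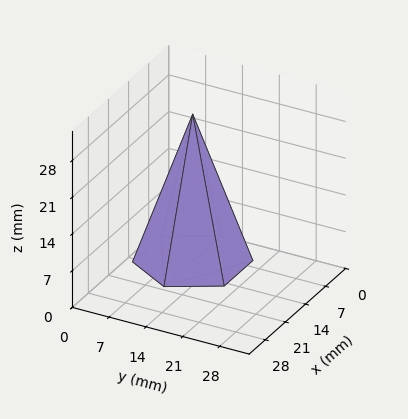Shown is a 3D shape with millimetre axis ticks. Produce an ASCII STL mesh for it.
Reading the render: the shape is a regular 6-sided pyramid, base circumscribed radius ≈ 10 mm, apex at z ≈ 28 mm (dimensions read to the nearest mm from the axis ticks). For the STL, each face is triangulated and given an outward normal.

solid part
  facet normal 0.0000 0.0000 -1.0000
    outer loop
      vertex 5.0 18.7 0.0
      vertex 15.0 18.7 0.0
      vertex 20.0 10.0 0.0
    endloop
  endfacet
  facet normal 0.0000 0.0000 -1.0000
    outer loop
      vertex 0.0 10.0 0.0
      vertex 5.0 18.7 0.0
      vertex 20.0 10.0 0.0
    endloop
  endfacet
  facet normal 0.0000 0.0000 -1.0000
    outer loop
      vertex 5.0 1.3 0.0
      vertex 0.0 10.0 0.0
      vertex 20.0 10.0 0.0
    endloop
  endfacet
  facet normal 0.0000 0.0000 -1.0000
    outer loop
      vertex 15.0 1.3 0.0
      vertex 5.0 1.3 0.0
      vertex 20.0 10.0 0.0
    endloop
  endfacet
  facet normal 0.8282 0.4760 0.2958
    outer loop
      vertex 20.0 10.0 0.0
      vertex 15.0 18.7 0.0
      vertex 10.0 10.0 28.0
    endloop
  endfacet
  facet normal 0.0000 0.9550 0.2967
    outer loop
      vertex 15.0 18.7 0.0
      vertex 5.0 18.7 0.0
      vertex 10.0 10.0 28.0
    endloop
  endfacet
  facet normal -0.8282 0.4760 0.2958
    outer loop
      vertex 5.0 18.7 0.0
      vertex 0.0 10.0 0.0
      vertex 10.0 10.0 28.0
    endloop
  endfacet
  facet normal -0.8282 -0.4760 0.2958
    outer loop
      vertex 0.0 10.0 0.0
      vertex 5.0 1.3 0.0
      vertex 10.0 10.0 28.0
    endloop
  endfacet
  facet normal 0.0000 -0.9550 0.2967
    outer loop
      vertex 5.0 1.3 0.0
      vertex 15.0 1.3 0.0
      vertex 10.0 10.0 28.0
    endloop
  endfacet
  facet normal 0.8282 -0.4760 0.2958
    outer loop
      vertex 15.0 1.3 0.0
      vertex 20.0 10.0 0.0
      vertex 10.0 10.0 28.0
    endloop
  endfacet
endsolid part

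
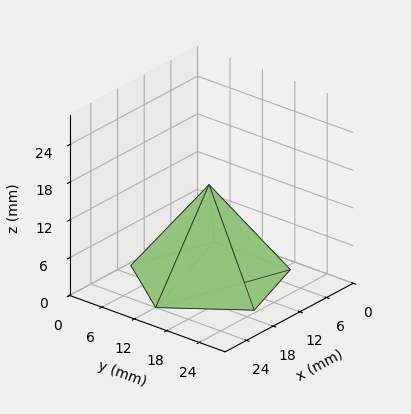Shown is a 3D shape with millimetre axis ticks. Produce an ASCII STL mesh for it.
Reading the render: the shape is a regular 5-sided pyramid, base circumscribed radius ≈ 12 mm, apex at z ≈ 15 mm (dimensions read to the nearest mm from the axis ticks). For the STL, each face is triangulated and given an outward normal.

solid part
  facet normal 0.0000 0.0000 -1.0000
    outer loop
      vertex 2.29 19.05 0.00
      vertex 15.71 23.41 0.00
      vertex 24.00 12.00 0.00
    endloop
  endfacet
  facet normal 0.0000 0.0000 -1.0000
    outer loop
      vertex 2.29 4.95 0.00
      vertex 2.29 19.05 0.00
      vertex 24.00 12.00 0.00
    endloop
  endfacet
  facet normal 0.0000 0.0000 -1.0000
    outer loop
      vertex 15.71 0.59 0.00
      vertex 2.29 4.95 0.00
      vertex 24.00 12.00 0.00
    endloop
  endfacet
  facet normal 0.6792 0.4935 0.5433
    outer loop
      vertex 24.00 12.00 0.00
      vertex 15.71 23.41 0.00
      vertex 12.00 12.00 15.00
    endloop
  endfacet
  facet normal -0.2594 0.7985 0.5432
    outer loop
      vertex 15.71 23.41 0.00
      vertex 2.29 19.05 0.00
      vertex 12.00 12.00 15.00
    endloop
  endfacet
  facet normal -0.8395 0.0000 0.5434
    outer loop
      vertex 2.29 19.05 0.00
      vertex 2.29 4.95 0.00
      vertex 12.00 12.00 15.00
    endloop
  endfacet
  facet normal -0.2594 -0.7985 0.5432
    outer loop
      vertex 2.29 4.95 0.00
      vertex 15.71 0.59 0.00
      vertex 12.00 12.00 15.00
    endloop
  endfacet
  facet normal 0.6792 -0.4935 0.5433
    outer loop
      vertex 15.71 0.59 0.00
      vertex 24.00 12.00 0.00
      vertex 12.00 12.00 15.00
    endloop
  endfacet
endsolid part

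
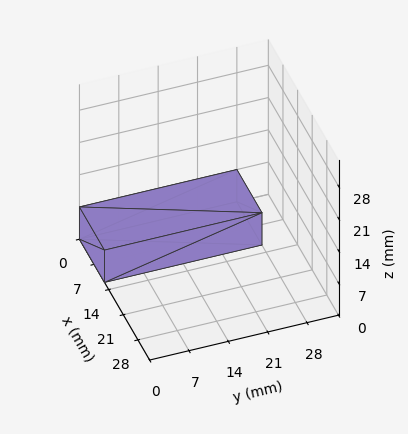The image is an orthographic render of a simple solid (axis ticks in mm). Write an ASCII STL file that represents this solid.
Reading the render: the shape is a rectangular box, roughly 12 × 28 mm footprint and 7 mm tall (dimensions read to the nearest mm from the axis ticks). For the STL, each face is triangulated and given an outward normal.

solid part
  facet normal 0.0000 0.0000 -1.0000
    outer loop
      vertex 12.00 28.00 0.00
      vertex 12.00 0.00 0.00
      vertex 0.00 0.00 0.00
    endloop
  endfacet
  facet normal 0.0000 0.0000 -1.0000
    outer loop
      vertex 0.00 28.00 0.00
      vertex 12.00 28.00 0.00
      vertex 0.00 0.00 0.00
    endloop
  endfacet
  facet normal 0.0000 0.0000 1.0000
    outer loop
      vertex 0.00 0.00 7.00
      vertex 12.00 0.00 7.00
      vertex 12.00 28.00 7.00
    endloop
  endfacet
  facet normal 0.0000 0.0000 1.0000
    outer loop
      vertex 0.00 0.00 7.00
      vertex 12.00 28.00 7.00
      vertex 0.00 28.00 7.00
    endloop
  endfacet
  facet normal 0.0000 -1.0000 0.0000
    outer loop
      vertex 0.00 0.00 0.00
      vertex 12.00 0.00 0.00
      vertex 12.00 0.00 7.00
    endloop
  endfacet
  facet normal 0.0000 -1.0000 0.0000
    outer loop
      vertex 0.00 0.00 0.00
      vertex 12.00 0.00 7.00
      vertex 0.00 0.00 7.00
    endloop
  endfacet
  facet normal 0.0000 1.0000 0.0000
    outer loop
      vertex 12.00 28.00 7.00
      vertex 12.00 28.00 0.00
      vertex 0.00 28.00 0.00
    endloop
  endfacet
  facet normal 0.0000 1.0000 0.0000
    outer loop
      vertex 0.00 28.00 7.00
      vertex 12.00 28.00 7.00
      vertex 0.00 28.00 0.00
    endloop
  endfacet
  facet normal -1.0000 0.0000 0.0000
    outer loop
      vertex 0.00 28.00 7.00
      vertex 0.00 28.00 0.00
      vertex 0.00 0.00 0.00
    endloop
  endfacet
  facet normal -1.0000 0.0000 0.0000
    outer loop
      vertex 0.00 0.00 7.00
      vertex 0.00 28.00 7.00
      vertex 0.00 0.00 0.00
    endloop
  endfacet
  facet normal 1.0000 0.0000 0.0000
    outer loop
      vertex 12.00 0.00 0.00
      vertex 12.00 28.00 0.00
      vertex 12.00 28.00 7.00
    endloop
  endfacet
  facet normal 1.0000 0.0000 0.0000
    outer loop
      vertex 12.00 0.00 0.00
      vertex 12.00 28.00 7.00
      vertex 12.00 0.00 7.00
    endloop
  endfacet
endsolid part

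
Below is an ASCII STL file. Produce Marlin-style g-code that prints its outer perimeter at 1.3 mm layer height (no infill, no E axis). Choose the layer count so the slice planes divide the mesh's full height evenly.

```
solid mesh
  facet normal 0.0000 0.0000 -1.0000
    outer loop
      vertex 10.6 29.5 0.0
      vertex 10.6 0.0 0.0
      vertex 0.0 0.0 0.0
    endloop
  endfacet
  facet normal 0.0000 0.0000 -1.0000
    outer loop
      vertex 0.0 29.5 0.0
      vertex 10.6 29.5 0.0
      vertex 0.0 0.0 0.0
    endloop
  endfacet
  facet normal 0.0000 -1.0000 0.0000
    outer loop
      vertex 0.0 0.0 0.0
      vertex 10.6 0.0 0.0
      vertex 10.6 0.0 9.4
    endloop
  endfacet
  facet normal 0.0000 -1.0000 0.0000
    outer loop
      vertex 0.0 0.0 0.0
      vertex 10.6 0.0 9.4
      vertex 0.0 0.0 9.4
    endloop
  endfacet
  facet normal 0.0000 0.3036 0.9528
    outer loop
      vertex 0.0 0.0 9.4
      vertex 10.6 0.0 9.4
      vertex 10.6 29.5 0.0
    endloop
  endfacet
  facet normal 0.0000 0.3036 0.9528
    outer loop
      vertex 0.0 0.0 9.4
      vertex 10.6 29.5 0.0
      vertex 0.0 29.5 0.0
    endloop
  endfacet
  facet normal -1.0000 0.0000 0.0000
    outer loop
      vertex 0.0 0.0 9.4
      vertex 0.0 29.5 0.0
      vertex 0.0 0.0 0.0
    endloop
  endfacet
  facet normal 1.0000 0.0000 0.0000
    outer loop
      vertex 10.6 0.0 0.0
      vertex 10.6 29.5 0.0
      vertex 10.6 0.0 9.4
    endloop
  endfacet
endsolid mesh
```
; perimeter-only toolpath
G21 ; units = mm
G90 ; absolute positioning
G28 ; home
; layer 1
G0 Z1.3
G0 X0.0 Y0.0
G1 X10.6 Y0.0
G1 X10.6 Y25.3
G1 X0.0 Y25.3
G1 X0.0 Y0.0
; layer 2
G0 Z2.7
G0 X0.0 Y0.0
G1 X10.6 Y0.0
G1 X10.6 Y21.1
G1 X0.0 Y21.1
G1 X0.0 Y0.0
; layer 3
G0 Z4.0
G0 X0.0 Y0.0
G1 X10.6 Y0.0
G1 X10.6 Y16.9
G1 X0.0 Y16.9
G1 X0.0 Y0.0
; layer 4
G0 Z5.4
G0 X0.0 Y0.0
G1 X10.6 Y0.0
G1 X10.6 Y12.6
G1 X0.0 Y12.6
G1 X0.0 Y0.0
; layer 5
G0 Z6.7
G0 X0.0 Y0.0
G1 X10.6 Y0.0
G1 X10.6 Y8.4
G1 X0.0 Y8.4
G1 X0.0 Y0.0
; layer 6
G0 Z8.1
G0 X0.0 Y0.0
G1 X10.6 Y0.0
G1 X10.6 Y4.2
G1 X0.0 Y4.2
G1 X0.0 Y0.0
M2 ; end

The solid is a wedge (ramp): 10.6 × 29.5 mm base, rising to 9.4 mm along the y=0 edge and sloping linearly to z=0 at y=29.5. Slicing at Δz = 1.3 mm — 7 equal slices spanning the solid's height, so layer i sits at z = i·h/7 — gives 6 non-empty perimeters. Each is a 4-segment closed polygon; G0 lifts to the layer z and rapids to the start vertex, then G1 traces the edges. The cross-section shrinks linearly with z (the slice at the apex is degenerate and omitted).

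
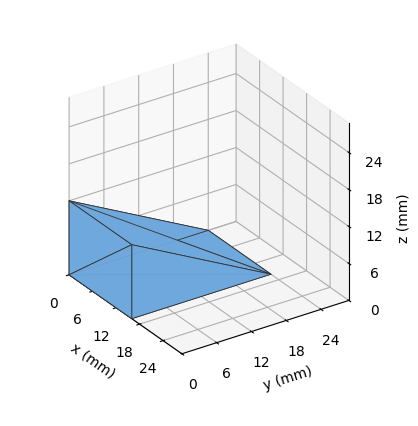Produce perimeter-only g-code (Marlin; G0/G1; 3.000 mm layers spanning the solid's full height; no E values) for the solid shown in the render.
Reading the render: the shape is a wedge (ramp): 16 × 24 mm base, rising to 12 mm along the y=0 edge and sloping linearly to z=0 at y=24 (dimensions read to the nearest mm from the axis ticks). For the g-code, the solid's height is divided into equal slices at the stated Δz and each level perimeter traced with G1 moves after a G0 lift.

; perimeter-only toolpath
G21 ; units = mm
G90 ; absolute positioning
G28 ; home
; layer 1
G0 Z3.000
G0 X0.000 Y0.000
G1 X16.000 Y0.000
G1 X16.000 Y18.000
G1 X0.000 Y18.000
G1 X0.000 Y0.000
; layer 2
G0 Z6.000
G0 X0.000 Y0.000
G1 X16.000 Y0.000
G1 X16.000 Y12.000
G1 X0.000 Y12.000
G1 X0.000 Y0.000
; layer 3
G0 Z9.000
G0 X0.000 Y0.000
G1 X16.000 Y0.000
G1 X16.000 Y6.000
G1 X0.000 Y6.000
G1 X0.000 Y0.000
M2 ; end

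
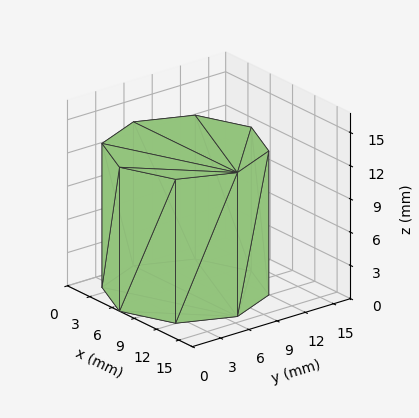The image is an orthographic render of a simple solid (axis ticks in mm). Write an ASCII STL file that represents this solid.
Reading the render: the shape is a regular 8-sided prism (a cylinder approximated with 8 flat sides), circumscribed radius ≈ 7 mm, height ≈ 13 mm (dimensions read to the nearest mm from the axis ticks). For the STL, each face is triangulated and given an outward normal.

solid part
  facet normal 0.0000 0.0000 -1.0000
    outer loop
      vertex 7.00 14.00 0.00
      vertex 11.95 11.95 0.00
      vertex 14.00 7.00 0.00
    endloop
  endfacet
  facet normal 0.0000 0.0000 -1.0000
    outer loop
      vertex 2.05 11.95 0.00
      vertex 7.00 14.00 0.00
      vertex 14.00 7.00 0.00
    endloop
  endfacet
  facet normal 0.0000 0.0000 -1.0000
    outer loop
      vertex 0.00 7.00 0.00
      vertex 2.05 11.95 0.00
      vertex 14.00 7.00 0.00
    endloop
  endfacet
  facet normal 0.0000 0.0000 -1.0000
    outer loop
      vertex 2.05 2.05 0.00
      vertex 0.00 7.00 0.00
      vertex 14.00 7.00 0.00
    endloop
  endfacet
  facet normal 0.0000 0.0000 -1.0000
    outer loop
      vertex 7.00 0.00 0.00
      vertex 2.05 2.05 0.00
      vertex 14.00 7.00 0.00
    endloop
  endfacet
  facet normal 0.0000 0.0000 -1.0000
    outer loop
      vertex 11.95 2.05 0.00
      vertex 7.00 0.00 0.00
      vertex 14.00 7.00 0.00
    endloop
  endfacet
  facet normal 0.0000 0.0000 1.0000
    outer loop
      vertex 14.00 7.00 13.00
      vertex 11.95 11.95 13.00
      vertex 7.00 14.00 13.00
    endloop
  endfacet
  facet normal 0.0000 0.0000 1.0000
    outer loop
      vertex 14.00 7.00 13.00
      vertex 7.00 14.00 13.00
      vertex 2.05 11.95 13.00
    endloop
  endfacet
  facet normal 0.0000 0.0000 1.0000
    outer loop
      vertex 14.00 7.00 13.00
      vertex 2.05 11.95 13.00
      vertex 0.00 7.00 13.00
    endloop
  endfacet
  facet normal 0.0000 0.0000 1.0000
    outer loop
      vertex 14.00 7.00 13.00
      vertex 0.00 7.00 13.00
      vertex 2.05 2.05 13.00
    endloop
  endfacet
  facet normal 0.0000 0.0000 1.0000
    outer loop
      vertex 14.00 7.00 13.00
      vertex 2.05 2.05 13.00
      vertex 7.00 0.00 13.00
    endloop
  endfacet
  facet normal 0.0000 0.0000 1.0000
    outer loop
      vertex 14.00 7.00 13.00
      vertex 7.00 0.00 13.00
      vertex 11.95 2.05 13.00
    endloop
  endfacet
  facet normal 0.9239 0.3826 0.0000
    outer loop
      vertex 14.00 7.00 0.00
      vertex 11.95 11.95 0.00
      vertex 11.95 11.95 13.00
    endloop
  endfacet
  facet normal 0.9239 0.3826 0.0000
    outer loop
      vertex 14.00 7.00 0.00
      vertex 11.95 11.95 13.00
      vertex 14.00 7.00 13.00
    endloop
  endfacet
  facet normal 0.3826 0.9239 0.0000
    outer loop
      vertex 11.95 11.95 0.00
      vertex 7.00 14.00 0.00
      vertex 7.00 14.00 13.00
    endloop
  endfacet
  facet normal 0.3826 0.9239 0.0000
    outer loop
      vertex 11.95 11.95 0.00
      vertex 7.00 14.00 13.00
      vertex 11.95 11.95 13.00
    endloop
  endfacet
  facet normal -0.3826 0.9239 0.0000
    outer loop
      vertex 7.00 14.00 0.00
      vertex 2.05 11.95 0.00
      vertex 2.05 11.95 13.00
    endloop
  endfacet
  facet normal -0.3826 0.9239 0.0000
    outer loop
      vertex 7.00 14.00 0.00
      vertex 2.05 11.95 13.00
      vertex 7.00 14.00 13.00
    endloop
  endfacet
  facet normal -0.9239 0.3826 0.0000
    outer loop
      vertex 2.05 11.95 0.00
      vertex 0.00 7.00 0.00
      vertex 0.00 7.00 13.00
    endloop
  endfacet
  facet normal -0.9239 0.3826 0.0000
    outer loop
      vertex 2.05 11.95 0.00
      vertex 0.00 7.00 13.00
      vertex 2.05 11.95 13.00
    endloop
  endfacet
  facet normal -0.9239 -0.3826 0.0000
    outer loop
      vertex 0.00 7.00 0.00
      vertex 2.05 2.05 0.00
      vertex 2.05 2.05 13.00
    endloop
  endfacet
  facet normal -0.9239 -0.3826 0.0000
    outer loop
      vertex 0.00 7.00 0.00
      vertex 2.05 2.05 13.00
      vertex 0.00 7.00 13.00
    endloop
  endfacet
  facet normal -0.3826 -0.9239 0.0000
    outer loop
      vertex 2.05 2.05 0.00
      vertex 7.00 0.00 0.00
      vertex 7.00 0.00 13.00
    endloop
  endfacet
  facet normal -0.3826 -0.9239 0.0000
    outer loop
      vertex 2.05 2.05 0.00
      vertex 7.00 0.00 13.00
      vertex 2.05 2.05 13.00
    endloop
  endfacet
  facet normal 0.3826 -0.9239 0.0000
    outer loop
      vertex 7.00 0.00 0.00
      vertex 11.95 2.05 0.00
      vertex 11.95 2.05 13.00
    endloop
  endfacet
  facet normal 0.3826 -0.9239 0.0000
    outer loop
      vertex 7.00 0.00 0.00
      vertex 11.95 2.05 13.00
      vertex 7.00 0.00 13.00
    endloop
  endfacet
  facet normal 0.9239 -0.3826 0.0000
    outer loop
      vertex 11.95 2.05 0.00
      vertex 14.00 7.00 0.00
      vertex 14.00 7.00 13.00
    endloop
  endfacet
  facet normal 0.9239 -0.3826 0.0000
    outer loop
      vertex 11.95 2.05 0.00
      vertex 14.00 7.00 13.00
      vertex 11.95 2.05 13.00
    endloop
  endfacet
endsolid part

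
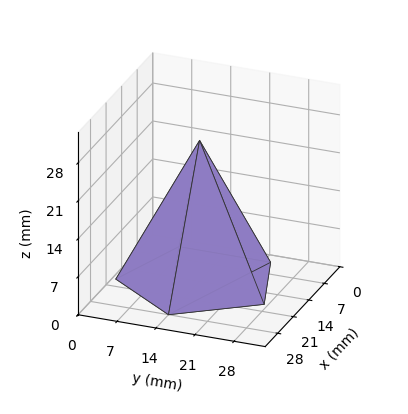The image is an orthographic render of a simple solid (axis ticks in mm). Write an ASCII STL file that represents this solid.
Reading the render: the shape is a regular 5-sided pyramid, base circumscribed radius ≈ 14 mm, apex at z ≈ 26 mm (dimensions read to the nearest mm from the axis ticks). For the STL, each face is triangulated and given an outward normal.

solid part
  facet normal 0.0000 0.0000 -1.0000
    outer loop
      vertex 2.674 22.229 0.000
      vertex 18.326 27.315 0.000
      vertex 28.000 14.000 0.000
    endloop
  endfacet
  facet normal 0.0000 0.0000 -1.0000
    outer loop
      vertex 2.674 5.771 0.000
      vertex 2.674 22.229 0.000
      vertex 28.000 14.000 0.000
    endloop
  endfacet
  facet normal 0.0000 0.0000 -1.0000
    outer loop
      vertex 18.326 0.685 0.000
      vertex 2.674 5.771 0.000
      vertex 28.000 14.000 0.000
    endloop
  endfacet
  facet normal 0.7417 0.5389 0.3994
    outer loop
      vertex 28.000 14.000 0.000
      vertex 18.326 27.315 0.000
      vertex 14.000 14.000 26.000
    endloop
  endfacet
  facet normal -0.2833 0.8719 0.3994
    outer loop
      vertex 18.326 27.315 0.000
      vertex 2.674 22.229 0.000
      vertex 14.000 14.000 26.000
    endloop
  endfacet
  facet normal -0.9168 0.0000 0.3994
    outer loop
      vertex 2.674 22.229 0.000
      vertex 2.674 5.771 0.000
      vertex 14.000 14.000 26.000
    endloop
  endfacet
  facet normal -0.2833 -0.8719 0.3994
    outer loop
      vertex 2.674 5.771 0.000
      vertex 18.326 0.685 0.000
      vertex 14.000 14.000 26.000
    endloop
  endfacet
  facet normal 0.7417 -0.5389 0.3994
    outer loop
      vertex 18.326 0.685 0.000
      vertex 28.000 14.000 0.000
      vertex 14.000 14.000 26.000
    endloop
  endfacet
endsolid part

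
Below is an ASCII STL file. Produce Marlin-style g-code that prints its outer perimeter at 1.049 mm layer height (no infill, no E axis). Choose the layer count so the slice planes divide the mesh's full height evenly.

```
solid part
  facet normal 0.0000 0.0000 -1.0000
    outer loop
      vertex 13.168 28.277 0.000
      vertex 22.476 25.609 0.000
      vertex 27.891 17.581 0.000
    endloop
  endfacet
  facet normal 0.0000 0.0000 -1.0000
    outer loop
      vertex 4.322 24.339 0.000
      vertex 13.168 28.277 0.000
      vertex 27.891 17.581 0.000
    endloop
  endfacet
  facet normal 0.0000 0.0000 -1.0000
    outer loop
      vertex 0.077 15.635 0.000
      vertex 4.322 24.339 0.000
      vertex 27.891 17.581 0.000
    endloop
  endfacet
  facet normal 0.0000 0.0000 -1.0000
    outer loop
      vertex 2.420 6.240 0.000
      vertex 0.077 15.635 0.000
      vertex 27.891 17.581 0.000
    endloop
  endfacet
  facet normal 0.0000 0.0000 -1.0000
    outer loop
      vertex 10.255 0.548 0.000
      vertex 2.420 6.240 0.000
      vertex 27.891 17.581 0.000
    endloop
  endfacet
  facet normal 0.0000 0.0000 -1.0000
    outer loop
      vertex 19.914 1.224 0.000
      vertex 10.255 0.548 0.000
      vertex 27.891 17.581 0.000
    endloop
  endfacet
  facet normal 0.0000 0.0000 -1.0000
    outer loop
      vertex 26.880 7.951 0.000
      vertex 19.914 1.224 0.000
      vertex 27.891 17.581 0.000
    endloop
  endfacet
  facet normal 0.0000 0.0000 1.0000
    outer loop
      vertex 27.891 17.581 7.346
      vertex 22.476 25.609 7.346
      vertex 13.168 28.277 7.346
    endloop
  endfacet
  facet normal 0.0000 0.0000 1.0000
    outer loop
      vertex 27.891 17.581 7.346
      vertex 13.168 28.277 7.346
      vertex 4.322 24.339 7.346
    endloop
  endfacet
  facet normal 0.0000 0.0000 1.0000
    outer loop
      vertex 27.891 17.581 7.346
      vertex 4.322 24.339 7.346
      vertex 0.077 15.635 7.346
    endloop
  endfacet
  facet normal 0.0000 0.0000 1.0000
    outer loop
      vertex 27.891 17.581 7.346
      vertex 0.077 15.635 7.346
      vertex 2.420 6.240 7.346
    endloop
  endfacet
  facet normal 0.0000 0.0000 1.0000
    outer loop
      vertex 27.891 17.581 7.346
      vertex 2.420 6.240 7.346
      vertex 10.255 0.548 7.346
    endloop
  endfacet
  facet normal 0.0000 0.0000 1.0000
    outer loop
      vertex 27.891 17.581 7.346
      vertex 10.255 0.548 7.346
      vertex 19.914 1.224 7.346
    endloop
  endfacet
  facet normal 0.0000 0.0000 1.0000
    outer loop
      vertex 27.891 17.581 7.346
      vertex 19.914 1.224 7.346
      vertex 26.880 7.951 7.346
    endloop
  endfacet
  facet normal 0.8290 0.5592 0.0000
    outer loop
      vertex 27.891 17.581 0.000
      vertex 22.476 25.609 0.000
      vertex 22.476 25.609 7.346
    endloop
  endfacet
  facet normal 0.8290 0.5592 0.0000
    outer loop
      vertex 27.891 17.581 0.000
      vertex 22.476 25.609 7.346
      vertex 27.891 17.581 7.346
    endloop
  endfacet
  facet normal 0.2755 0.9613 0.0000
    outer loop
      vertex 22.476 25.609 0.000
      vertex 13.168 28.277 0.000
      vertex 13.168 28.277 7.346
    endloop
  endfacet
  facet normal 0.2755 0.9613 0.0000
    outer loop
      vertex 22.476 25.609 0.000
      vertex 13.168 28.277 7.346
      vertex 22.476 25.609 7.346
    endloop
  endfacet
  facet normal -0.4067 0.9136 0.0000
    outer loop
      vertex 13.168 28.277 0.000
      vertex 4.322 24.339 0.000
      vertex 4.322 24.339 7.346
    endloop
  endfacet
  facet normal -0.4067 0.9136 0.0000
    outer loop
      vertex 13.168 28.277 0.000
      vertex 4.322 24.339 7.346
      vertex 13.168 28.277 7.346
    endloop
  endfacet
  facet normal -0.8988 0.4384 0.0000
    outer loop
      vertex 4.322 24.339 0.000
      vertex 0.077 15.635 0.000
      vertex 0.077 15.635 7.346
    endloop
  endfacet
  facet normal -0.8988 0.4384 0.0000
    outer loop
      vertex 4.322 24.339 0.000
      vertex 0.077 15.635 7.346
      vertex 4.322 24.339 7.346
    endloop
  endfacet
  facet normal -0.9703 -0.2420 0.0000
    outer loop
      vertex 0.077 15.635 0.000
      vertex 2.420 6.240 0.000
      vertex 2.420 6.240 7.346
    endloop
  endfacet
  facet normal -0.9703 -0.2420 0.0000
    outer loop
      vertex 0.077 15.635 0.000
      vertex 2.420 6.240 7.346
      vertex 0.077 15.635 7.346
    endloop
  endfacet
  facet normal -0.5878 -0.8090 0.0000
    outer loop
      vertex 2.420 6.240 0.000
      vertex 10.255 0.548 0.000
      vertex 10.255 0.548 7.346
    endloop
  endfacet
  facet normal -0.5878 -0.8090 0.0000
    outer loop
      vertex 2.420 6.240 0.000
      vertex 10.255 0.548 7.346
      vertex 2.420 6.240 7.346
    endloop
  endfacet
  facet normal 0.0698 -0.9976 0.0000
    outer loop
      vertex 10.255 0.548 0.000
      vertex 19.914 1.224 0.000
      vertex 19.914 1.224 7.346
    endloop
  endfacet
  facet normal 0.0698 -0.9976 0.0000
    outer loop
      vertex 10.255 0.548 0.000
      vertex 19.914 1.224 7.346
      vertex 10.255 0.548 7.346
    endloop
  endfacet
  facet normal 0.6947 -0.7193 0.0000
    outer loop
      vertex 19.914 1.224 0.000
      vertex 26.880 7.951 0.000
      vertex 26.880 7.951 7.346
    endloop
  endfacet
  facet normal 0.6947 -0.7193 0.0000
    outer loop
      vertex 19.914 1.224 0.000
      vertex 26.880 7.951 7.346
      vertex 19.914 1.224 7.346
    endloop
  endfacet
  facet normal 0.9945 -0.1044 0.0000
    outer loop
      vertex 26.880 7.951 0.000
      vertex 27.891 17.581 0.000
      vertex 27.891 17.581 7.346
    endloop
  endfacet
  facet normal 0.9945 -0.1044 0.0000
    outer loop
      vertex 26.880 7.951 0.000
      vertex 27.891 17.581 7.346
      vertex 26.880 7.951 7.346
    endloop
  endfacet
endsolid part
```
; perimeter-only toolpath
G21 ; units = mm
G90 ; absolute positioning
G28 ; home
; layer 1
G0 Z1.049
G0 X27.891 Y17.581
G1 X22.476 Y25.609
G1 X13.168 Y28.277
G1 X4.322 Y24.339
G1 X0.077 Y15.635
G1 X2.420 Y6.240
G1 X10.255 Y0.548
G1 X19.914 Y1.224
G1 X26.880 Y7.951
G1 X27.891 Y17.581
; layer 2
G0 Z2.099
G0 X27.891 Y17.581
G1 X22.476 Y25.609
G1 X13.168 Y28.277
G1 X4.322 Y24.339
G1 X0.077 Y15.635
G1 X2.420 Y6.240
G1 X10.255 Y0.548
G1 X19.914 Y1.224
G1 X26.880 Y7.951
G1 X27.891 Y17.581
; layer 3
G0 Z3.148
G0 X27.891 Y17.581
G1 X22.476 Y25.609
G1 X13.168 Y28.277
G1 X4.322 Y24.339
G1 X0.077 Y15.635
G1 X2.420 Y6.240
G1 X10.255 Y0.548
G1 X19.914 Y1.224
G1 X26.880 Y7.951
G1 X27.891 Y17.581
; layer 4
G0 Z4.198
G0 X27.891 Y17.581
G1 X22.476 Y25.609
G1 X13.168 Y28.277
G1 X4.322 Y24.339
G1 X0.077 Y15.635
G1 X2.420 Y6.240
G1 X10.255 Y0.548
G1 X19.914 Y1.224
G1 X26.880 Y7.951
G1 X27.891 Y17.581
; layer 5
G0 Z5.247
G0 X27.891 Y17.581
G1 X22.476 Y25.609
G1 X13.168 Y28.277
G1 X4.322 Y24.339
G1 X0.077 Y15.635
G1 X2.420 Y6.240
G1 X10.255 Y0.548
G1 X19.914 Y1.224
G1 X26.880 Y7.951
G1 X27.891 Y17.581
; layer 6
G0 Z6.297
G0 X27.891 Y17.581
G1 X22.476 Y25.609
G1 X13.168 Y28.277
G1 X4.322 Y24.339
G1 X0.077 Y15.635
G1 X2.420 Y6.240
G1 X10.255 Y0.548
G1 X19.914 Y1.224
G1 X26.880 Y7.951
G1 X27.891 Y17.581
; layer 7
G0 Z7.346
G0 X27.891 Y17.581
G1 X22.476 Y25.609
G1 X13.168 Y28.277
G1 X4.322 Y24.339
G1 X0.077 Y15.635
G1 X2.420 Y6.240
G1 X10.255 Y0.548
G1 X19.914 Y1.224
G1 X26.880 Y7.951
G1 X27.891 Y17.581
M2 ; end

The solid is a regular 9-sided prism (a cylinder approximated with 9 flat sides), circumscribed radius ≈ 14.2 mm, height ≈ 7.35 mm. Slicing at Δz = 1.049 mm — 7 equal slices spanning the solid's height, so layer i sits at z = i·h/7 — gives 7 non-empty perimeters. Each is a 9-segment closed polygon; G0 lifts to the layer z and rapids to the start vertex, then G1 traces the edges.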